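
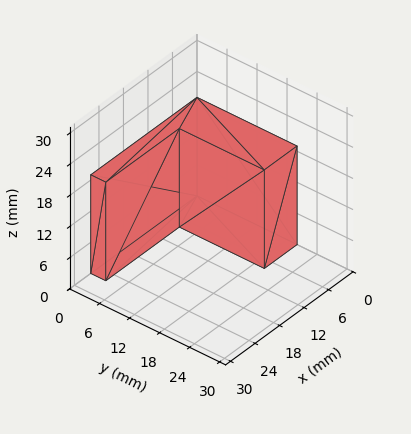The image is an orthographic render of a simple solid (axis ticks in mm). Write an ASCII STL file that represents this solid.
Reading the render: the shape is an L-shaped prism: outer 26 × 20 mm, arm thicknesses ≈ 3 mm (horizontal) and 8 mm (vertical), extruded 19 mm in z (dimensions read to the nearest mm from the axis ticks). For the STL, each face is triangulated and given an outward normal.

solid part
  facet normal 0.0000 0.0000 -1.0000
    outer loop
      vertex 26.00 3.00 0.00
      vertex 26.00 0.00 0.00
      vertex 0.00 0.00 0.00
    endloop
  endfacet
  facet normal 0.0000 0.0000 -1.0000
    outer loop
      vertex 8.00 3.00 0.00
      vertex 26.00 3.00 0.00
      vertex 0.00 0.00 0.00
    endloop
  endfacet
  facet normal 0.0000 0.0000 -1.0000
    outer loop
      vertex 8.00 20.00 0.00
      vertex 8.00 3.00 0.00
      vertex 0.00 0.00 0.00
    endloop
  endfacet
  facet normal 0.0000 0.0000 -1.0000
    outer loop
      vertex 0.00 20.00 0.00
      vertex 8.00 20.00 0.00
      vertex 0.00 0.00 0.00
    endloop
  endfacet
  facet normal 0.0000 0.0000 1.0000
    outer loop
      vertex 0.00 0.00 19.00
      vertex 26.00 0.00 19.00
      vertex 26.00 3.00 19.00
    endloop
  endfacet
  facet normal 0.0000 0.0000 1.0000
    outer loop
      vertex 0.00 0.00 19.00
      vertex 26.00 3.00 19.00
      vertex 8.00 3.00 19.00
    endloop
  endfacet
  facet normal 0.0000 0.0000 1.0000
    outer loop
      vertex 0.00 0.00 19.00
      vertex 8.00 3.00 19.00
      vertex 8.00 20.00 19.00
    endloop
  endfacet
  facet normal 0.0000 0.0000 1.0000
    outer loop
      vertex 0.00 0.00 19.00
      vertex 8.00 20.00 19.00
      vertex 0.00 20.00 19.00
    endloop
  endfacet
  facet normal 0.0000 -1.0000 0.0000
    outer loop
      vertex 0.00 0.00 0.00
      vertex 26.00 0.00 0.00
      vertex 26.00 0.00 19.00
    endloop
  endfacet
  facet normal 0.0000 -1.0000 0.0000
    outer loop
      vertex 0.00 0.00 0.00
      vertex 26.00 0.00 19.00
      vertex 0.00 0.00 19.00
    endloop
  endfacet
  facet normal 1.0000 0.0000 0.0000
    outer loop
      vertex 26.00 0.00 0.00
      vertex 26.00 3.00 0.00
      vertex 26.00 3.00 19.00
    endloop
  endfacet
  facet normal 1.0000 0.0000 0.0000
    outer loop
      vertex 26.00 0.00 0.00
      vertex 26.00 3.00 19.00
      vertex 26.00 0.00 19.00
    endloop
  endfacet
  facet normal 0.0000 1.0000 0.0000
    outer loop
      vertex 26.00 3.00 0.00
      vertex 8.00 3.00 0.00
      vertex 8.00 3.00 19.00
    endloop
  endfacet
  facet normal 0.0000 1.0000 0.0000
    outer loop
      vertex 26.00 3.00 0.00
      vertex 8.00 3.00 19.00
      vertex 26.00 3.00 19.00
    endloop
  endfacet
  facet normal 1.0000 0.0000 0.0000
    outer loop
      vertex 8.00 3.00 0.00
      vertex 8.00 20.00 0.00
      vertex 8.00 20.00 19.00
    endloop
  endfacet
  facet normal 1.0000 0.0000 0.0000
    outer loop
      vertex 8.00 3.00 0.00
      vertex 8.00 20.00 19.00
      vertex 8.00 3.00 19.00
    endloop
  endfacet
  facet normal 0.0000 1.0000 0.0000
    outer loop
      vertex 8.00 20.00 0.00
      vertex 0.00 20.00 0.00
      vertex 0.00 20.00 19.00
    endloop
  endfacet
  facet normal 0.0000 1.0000 0.0000
    outer loop
      vertex 8.00 20.00 0.00
      vertex 0.00 20.00 19.00
      vertex 8.00 20.00 19.00
    endloop
  endfacet
  facet normal -1.0000 0.0000 0.0000
    outer loop
      vertex 0.00 20.00 0.00
      vertex 0.00 0.00 0.00
      vertex 0.00 0.00 19.00
    endloop
  endfacet
  facet normal -1.0000 0.0000 0.0000
    outer loop
      vertex 0.00 20.00 0.00
      vertex 0.00 0.00 19.00
      vertex 0.00 20.00 19.00
    endloop
  endfacet
endsolid part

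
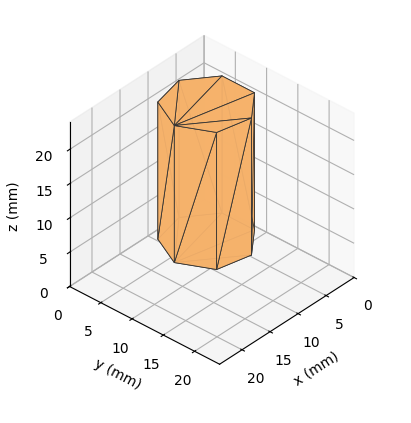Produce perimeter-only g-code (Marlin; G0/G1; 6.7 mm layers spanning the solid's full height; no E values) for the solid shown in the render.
Reading the render: the shape is a regular 7-sided prism (a cylinder approximated with 7 flat sides), circumscribed radius ≈ 6 mm, height ≈ 20 mm (dimensions read to the nearest mm from the axis ticks). For the g-code, the solid's height is divided into equal slices at the stated Δz and each level perimeter traced with G1 moves after a G0 lift.

; perimeter-only toolpath
G21 ; units = mm
G90 ; absolute positioning
G28 ; home
; layer 1
G0 Z6.7
G0 X12.0 Y6.0
G1 X9.7 Y10.7
G1 X4.7 Y11.8
G1 X0.6 Y8.6
G1 X0.6 Y3.4
G1 X4.7 Y0.2
G1 X9.7 Y1.3
G1 X12.0 Y6.0
; layer 2
G0 Z13.3
G0 X12.0 Y6.0
G1 X9.7 Y10.7
G1 X4.7 Y11.8
G1 X0.6 Y8.6
G1 X0.6 Y3.4
G1 X4.7 Y0.2
G1 X9.7 Y1.3
G1 X12.0 Y6.0
; layer 3
G0 Z20.0
G0 X12.0 Y6.0
G1 X9.7 Y10.7
G1 X4.7 Y11.8
G1 X0.6 Y8.6
G1 X0.6 Y3.4
G1 X4.7 Y0.2
G1 X9.7 Y1.3
G1 X12.0 Y6.0
M2 ; end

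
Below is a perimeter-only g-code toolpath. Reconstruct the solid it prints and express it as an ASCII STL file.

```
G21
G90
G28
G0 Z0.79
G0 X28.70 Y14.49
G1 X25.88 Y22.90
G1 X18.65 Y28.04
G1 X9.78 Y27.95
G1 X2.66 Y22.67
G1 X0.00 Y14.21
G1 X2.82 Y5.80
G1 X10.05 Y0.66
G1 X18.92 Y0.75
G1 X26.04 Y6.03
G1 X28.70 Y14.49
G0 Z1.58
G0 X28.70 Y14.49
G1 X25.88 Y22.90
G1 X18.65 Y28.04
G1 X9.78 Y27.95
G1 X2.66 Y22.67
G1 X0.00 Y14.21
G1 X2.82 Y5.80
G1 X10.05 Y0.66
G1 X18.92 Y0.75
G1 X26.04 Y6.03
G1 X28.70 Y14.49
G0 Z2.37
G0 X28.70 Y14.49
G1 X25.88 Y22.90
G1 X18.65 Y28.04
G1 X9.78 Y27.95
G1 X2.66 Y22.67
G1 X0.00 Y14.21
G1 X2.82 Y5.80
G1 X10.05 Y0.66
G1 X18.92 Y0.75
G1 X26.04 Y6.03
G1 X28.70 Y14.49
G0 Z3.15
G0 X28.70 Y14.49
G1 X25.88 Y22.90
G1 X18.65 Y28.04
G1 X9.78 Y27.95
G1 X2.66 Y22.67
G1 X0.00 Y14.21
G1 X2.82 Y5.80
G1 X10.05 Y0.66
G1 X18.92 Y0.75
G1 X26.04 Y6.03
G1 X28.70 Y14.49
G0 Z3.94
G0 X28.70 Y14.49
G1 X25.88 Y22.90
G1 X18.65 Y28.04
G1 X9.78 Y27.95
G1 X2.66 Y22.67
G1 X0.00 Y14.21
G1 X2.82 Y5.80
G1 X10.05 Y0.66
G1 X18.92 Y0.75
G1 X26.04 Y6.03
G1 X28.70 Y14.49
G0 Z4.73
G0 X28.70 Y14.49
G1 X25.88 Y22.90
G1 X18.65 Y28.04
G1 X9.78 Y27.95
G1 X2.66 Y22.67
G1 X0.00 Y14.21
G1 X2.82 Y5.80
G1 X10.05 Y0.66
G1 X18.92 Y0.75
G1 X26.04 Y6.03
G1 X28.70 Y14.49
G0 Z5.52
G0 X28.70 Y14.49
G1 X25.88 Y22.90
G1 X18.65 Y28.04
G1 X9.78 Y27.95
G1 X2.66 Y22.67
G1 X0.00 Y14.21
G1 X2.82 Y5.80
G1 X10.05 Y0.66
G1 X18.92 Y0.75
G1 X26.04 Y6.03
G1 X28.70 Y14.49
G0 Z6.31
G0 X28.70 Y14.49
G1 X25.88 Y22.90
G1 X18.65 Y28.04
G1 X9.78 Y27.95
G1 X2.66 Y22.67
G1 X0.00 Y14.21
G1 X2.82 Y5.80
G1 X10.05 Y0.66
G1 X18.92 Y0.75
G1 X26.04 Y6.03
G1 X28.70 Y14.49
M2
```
solid part
  facet normal 0.0000 0.0000 -1.0000
    outer loop
      vertex 18.65 28.04 0.00
      vertex 25.88 22.90 0.00
      vertex 28.70 14.49 0.00
    endloop
  endfacet
  facet normal 0.0000 0.0000 -1.0000
    outer loop
      vertex 9.78 27.95 0.00
      vertex 18.65 28.04 0.00
      vertex 28.70 14.49 0.00
    endloop
  endfacet
  facet normal 0.0000 0.0000 -1.0000
    outer loop
      vertex 2.66 22.67 0.00
      vertex 9.78 27.95 0.00
      vertex 28.70 14.49 0.00
    endloop
  endfacet
  facet normal 0.0000 0.0000 -1.0000
    outer loop
      vertex 0.00 14.21 0.00
      vertex 2.66 22.67 0.00
      vertex 28.70 14.49 0.00
    endloop
  endfacet
  facet normal 0.0000 0.0000 -1.0000
    outer loop
      vertex 2.82 5.80 0.00
      vertex 0.00 14.21 0.00
      vertex 28.70 14.49 0.00
    endloop
  endfacet
  facet normal 0.0000 0.0000 -1.0000
    outer loop
      vertex 10.05 0.66 0.00
      vertex 2.82 5.80 0.00
      vertex 28.70 14.49 0.00
    endloop
  endfacet
  facet normal 0.0000 0.0000 -1.0000
    outer loop
      vertex 18.92 0.75 0.00
      vertex 10.05 0.66 0.00
      vertex 28.70 14.49 0.00
    endloop
  endfacet
  facet normal 0.0000 0.0000 -1.0000
    outer loop
      vertex 26.04 6.03 0.00
      vertex 18.92 0.75 0.00
      vertex 28.70 14.49 0.00
    endloop
  endfacet
  facet normal 0.0000 0.0000 1.0000
    outer loop
      vertex 28.70 14.49 6.31
      vertex 25.88 22.90 6.31
      vertex 18.65 28.04 6.31
    endloop
  endfacet
  facet normal 0.0000 0.0000 1.0000
    outer loop
      vertex 28.70 14.49 6.31
      vertex 18.65 28.04 6.31
      vertex 9.78 27.95 6.31
    endloop
  endfacet
  facet normal 0.0000 0.0000 1.0000
    outer loop
      vertex 28.70 14.49 6.31
      vertex 9.78 27.95 6.31
      vertex 2.66 22.67 6.31
    endloop
  endfacet
  facet normal 0.0000 0.0000 1.0000
    outer loop
      vertex 28.70 14.49 6.31
      vertex 2.66 22.67 6.31
      vertex 0.00 14.21 6.31
    endloop
  endfacet
  facet normal 0.0000 0.0000 1.0000
    outer loop
      vertex 28.70 14.49 6.31
      vertex 0.00 14.21 6.31
      vertex 2.82 5.80 6.31
    endloop
  endfacet
  facet normal 0.0000 0.0000 1.0000
    outer loop
      vertex 28.70 14.49 6.31
      vertex 2.82 5.80 6.31
      vertex 10.05 0.66 6.31
    endloop
  endfacet
  facet normal 0.0000 0.0000 1.0000
    outer loop
      vertex 28.70 14.49 6.31
      vertex 10.05 0.66 6.31
      vertex 18.92 0.75 6.31
    endloop
  endfacet
  facet normal 0.0000 0.0000 1.0000
    outer loop
      vertex 28.70 14.49 6.31
      vertex 18.92 0.75 6.31
      vertex 26.04 6.03 6.31
    endloop
  endfacet
  facet normal 0.9481 0.3179 0.0000
    outer loop
      vertex 28.70 14.49 0.00
      vertex 25.88 22.90 0.00
      vertex 25.88 22.90 6.31
    endloop
  endfacet
  facet normal 0.9481 0.3179 0.0000
    outer loop
      vertex 28.70 14.49 0.00
      vertex 25.88 22.90 6.31
      vertex 28.70 14.49 6.31
    endloop
  endfacet
  facet normal 0.5794 0.8150 0.0000
    outer loop
      vertex 25.88 22.90 0.00
      vertex 18.65 28.04 0.00
      vertex 18.65 28.04 6.31
    endloop
  endfacet
  facet normal 0.5794 0.8150 0.0000
    outer loop
      vertex 25.88 22.90 0.00
      vertex 18.65 28.04 6.31
      vertex 25.88 22.90 6.31
    endloop
  endfacet
  facet normal -0.0101 0.9999 0.0000
    outer loop
      vertex 18.65 28.04 0.00
      vertex 9.78 27.95 0.00
      vertex 9.78 27.95 6.31
    endloop
  endfacet
  facet normal -0.0101 0.9999 0.0000
    outer loop
      vertex 18.65 28.04 0.00
      vertex 9.78 27.95 6.31
      vertex 18.65 28.04 6.31
    endloop
  endfacet
  facet normal -0.5957 0.8032 0.0000
    outer loop
      vertex 9.78 27.95 0.00
      vertex 2.66 22.67 0.00
      vertex 2.66 22.67 6.31
    endloop
  endfacet
  facet normal -0.5957 0.8032 0.0000
    outer loop
      vertex 9.78 27.95 0.00
      vertex 2.66 22.67 6.31
      vertex 9.78 27.95 6.31
    endloop
  endfacet
  facet normal -0.9540 0.2999 0.0000
    outer loop
      vertex 2.66 22.67 0.00
      vertex 0.00 14.21 0.00
      vertex 0.00 14.21 6.31
    endloop
  endfacet
  facet normal -0.9540 0.2999 0.0000
    outer loop
      vertex 2.66 22.67 0.00
      vertex 0.00 14.21 6.31
      vertex 2.66 22.67 6.31
    endloop
  endfacet
  facet normal -0.9481 -0.3179 0.0000
    outer loop
      vertex 0.00 14.21 0.00
      vertex 2.82 5.80 0.00
      vertex 2.82 5.80 6.31
    endloop
  endfacet
  facet normal -0.9481 -0.3179 0.0000
    outer loop
      vertex 0.00 14.21 0.00
      vertex 2.82 5.80 6.31
      vertex 0.00 14.21 6.31
    endloop
  endfacet
  facet normal -0.5794 -0.8150 0.0000
    outer loop
      vertex 2.82 5.80 0.00
      vertex 10.05 0.66 0.00
      vertex 10.05 0.66 6.31
    endloop
  endfacet
  facet normal -0.5794 -0.8150 0.0000
    outer loop
      vertex 2.82 5.80 0.00
      vertex 10.05 0.66 6.31
      vertex 2.82 5.80 6.31
    endloop
  endfacet
  facet normal 0.0101 -0.9999 0.0000
    outer loop
      vertex 10.05 0.66 0.00
      vertex 18.92 0.75 0.00
      vertex 18.92 0.75 6.31
    endloop
  endfacet
  facet normal 0.0101 -0.9999 0.0000
    outer loop
      vertex 10.05 0.66 0.00
      vertex 18.92 0.75 6.31
      vertex 10.05 0.66 6.31
    endloop
  endfacet
  facet normal 0.5957 -0.8032 0.0000
    outer loop
      vertex 18.92 0.75 0.00
      vertex 26.04 6.03 0.00
      vertex 26.04 6.03 6.31
    endloop
  endfacet
  facet normal 0.5957 -0.8032 0.0000
    outer loop
      vertex 18.92 0.75 0.00
      vertex 26.04 6.03 6.31
      vertex 18.92 0.75 6.31
    endloop
  endfacet
  facet normal 0.9540 -0.2999 0.0000
    outer loop
      vertex 26.04 6.03 0.00
      vertex 28.70 14.49 0.00
      vertex 28.70 14.49 6.31
    endloop
  endfacet
  facet normal 0.9540 -0.2999 0.0000
    outer loop
      vertex 26.04 6.03 0.00
      vertex 28.70 14.49 6.31
      vertex 26.04 6.03 6.31
    endloop
  endfacet
endsolid part

The G0 Z moves step by Δz≈0.79 mm. Every layer's G1 loop is the same polygon, so the solid is a straight extrusion of it from z=0 to z≈6.31. Closing with flat bottom and top caps and triangulating gives 36 facets — a regular 10-sided prism (a cylinder approximated with 10 flat sides), circumscribed radius ≈ 14.3 mm, height ≈ 6.31 mm.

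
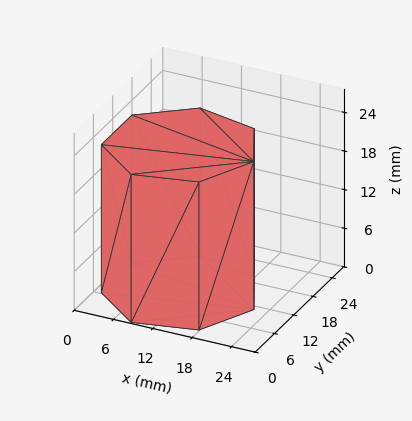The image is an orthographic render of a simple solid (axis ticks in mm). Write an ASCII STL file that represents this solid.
Reading the render: the shape is a regular 7-sided prism (a cylinder approximated with 7 flat sides), circumscribed radius ≈ 11 mm, height ≈ 23 mm (dimensions read to the nearest mm from the axis ticks). For the STL, each face is triangulated and given an outward normal.

solid part
  facet normal 0.0000 0.0000 -1.0000
    outer loop
      vertex 8.55 21.72 0.00
      vertex 17.86 19.60 0.00
      vertex 22.00 11.00 0.00
    endloop
  endfacet
  facet normal 0.0000 0.0000 -1.0000
    outer loop
      vertex 1.09 15.77 0.00
      vertex 8.55 21.72 0.00
      vertex 22.00 11.00 0.00
    endloop
  endfacet
  facet normal 0.0000 0.0000 -1.0000
    outer loop
      vertex 1.09 6.23 0.00
      vertex 1.09 15.77 0.00
      vertex 22.00 11.00 0.00
    endloop
  endfacet
  facet normal 0.0000 0.0000 -1.0000
    outer loop
      vertex 8.55 0.28 0.00
      vertex 1.09 6.23 0.00
      vertex 22.00 11.00 0.00
    endloop
  endfacet
  facet normal 0.0000 0.0000 -1.0000
    outer loop
      vertex 17.86 2.40 0.00
      vertex 8.55 0.28 0.00
      vertex 22.00 11.00 0.00
    endloop
  endfacet
  facet normal 0.0000 0.0000 1.0000
    outer loop
      vertex 22.00 11.00 23.00
      vertex 17.86 19.60 23.00
      vertex 8.55 21.72 23.00
    endloop
  endfacet
  facet normal 0.0000 0.0000 1.0000
    outer loop
      vertex 22.00 11.00 23.00
      vertex 8.55 21.72 23.00
      vertex 1.09 15.77 23.00
    endloop
  endfacet
  facet normal 0.0000 0.0000 1.0000
    outer loop
      vertex 22.00 11.00 23.00
      vertex 1.09 15.77 23.00
      vertex 1.09 6.23 23.00
    endloop
  endfacet
  facet normal 0.0000 0.0000 1.0000
    outer loop
      vertex 22.00 11.00 23.00
      vertex 1.09 6.23 23.00
      vertex 8.55 0.28 23.00
    endloop
  endfacet
  facet normal 0.0000 0.0000 1.0000
    outer loop
      vertex 22.00 11.00 23.00
      vertex 8.55 0.28 23.00
      vertex 17.86 2.40 23.00
    endloop
  endfacet
  facet normal 0.9010 0.4338 0.0000
    outer loop
      vertex 22.00 11.00 0.00
      vertex 17.86 19.60 0.00
      vertex 17.86 19.60 23.00
    endloop
  endfacet
  facet normal 0.9010 0.4338 0.0000
    outer loop
      vertex 22.00 11.00 0.00
      vertex 17.86 19.60 23.00
      vertex 22.00 11.00 23.00
    endloop
  endfacet
  facet normal 0.2220 0.9750 0.0000
    outer loop
      vertex 17.86 19.60 0.00
      vertex 8.55 21.72 0.00
      vertex 8.55 21.72 23.00
    endloop
  endfacet
  facet normal 0.2220 0.9750 0.0000
    outer loop
      vertex 17.86 19.60 0.00
      vertex 8.55 21.72 23.00
      vertex 17.86 19.60 23.00
    endloop
  endfacet
  facet normal -0.6235 0.7818 0.0000
    outer loop
      vertex 8.55 21.72 0.00
      vertex 1.09 15.77 0.00
      vertex 1.09 15.77 23.00
    endloop
  endfacet
  facet normal -0.6235 0.7818 0.0000
    outer loop
      vertex 8.55 21.72 0.00
      vertex 1.09 15.77 23.00
      vertex 8.55 21.72 23.00
    endloop
  endfacet
  facet normal -1.0000 0.0000 0.0000
    outer loop
      vertex 1.09 15.77 0.00
      vertex 1.09 6.23 0.00
      vertex 1.09 6.23 23.00
    endloop
  endfacet
  facet normal -1.0000 0.0000 0.0000
    outer loop
      vertex 1.09 15.77 0.00
      vertex 1.09 6.23 23.00
      vertex 1.09 15.77 23.00
    endloop
  endfacet
  facet normal -0.6235 -0.7818 0.0000
    outer loop
      vertex 1.09 6.23 0.00
      vertex 8.55 0.28 0.00
      vertex 8.55 0.28 23.00
    endloop
  endfacet
  facet normal -0.6235 -0.7818 0.0000
    outer loop
      vertex 1.09 6.23 0.00
      vertex 8.55 0.28 23.00
      vertex 1.09 6.23 23.00
    endloop
  endfacet
  facet normal 0.2220 -0.9750 0.0000
    outer loop
      vertex 8.55 0.28 0.00
      vertex 17.86 2.40 0.00
      vertex 17.86 2.40 23.00
    endloop
  endfacet
  facet normal 0.2220 -0.9750 0.0000
    outer loop
      vertex 8.55 0.28 0.00
      vertex 17.86 2.40 23.00
      vertex 8.55 0.28 23.00
    endloop
  endfacet
  facet normal 0.9010 -0.4338 0.0000
    outer loop
      vertex 17.86 2.40 0.00
      vertex 22.00 11.00 0.00
      vertex 22.00 11.00 23.00
    endloop
  endfacet
  facet normal 0.9010 -0.4338 0.0000
    outer loop
      vertex 17.86 2.40 0.00
      vertex 22.00 11.00 23.00
      vertex 17.86 2.40 23.00
    endloop
  endfacet
endsolid part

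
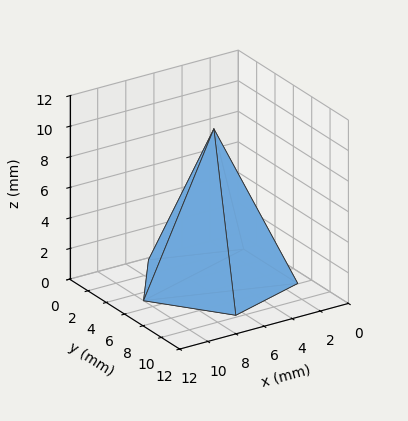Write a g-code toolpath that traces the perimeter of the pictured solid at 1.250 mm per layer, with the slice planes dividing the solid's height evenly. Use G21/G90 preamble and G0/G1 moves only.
Reading the render: the shape is a regular 5-sided pyramid, base circumscribed radius ≈ 5 mm, apex at z ≈ 10 mm (dimensions read to the nearest mm from the axis ticks). For the g-code, the solid's height is divided into equal slices at the stated Δz and each level perimeter traced with G1 moves after a G0 lift.

; perimeter-only toolpath
G21 ; units = mm
G90 ; absolute positioning
G28 ; home
; layer 1
G0 Z1.250
G0 X9.375 Y5.000
G1 X6.352 Y9.161
G1 X1.461 Y7.572
G1 X1.461 Y2.428
G1 X6.352 Y0.839
G1 X9.375 Y5.000
; layer 2
G0 Z2.500
G0 X8.750 Y5.000
G1 X6.159 Y8.566
G1 X1.966 Y7.204
G1 X1.966 Y2.796
G1 X6.159 Y1.434
G1 X8.750 Y5.000
; layer 3
G0 Z3.750
G0 X8.125 Y5.000
G1 X5.966 Y7.972
G1 X2.472 Y6.837
G1 X2.472 Y3.163
G1 X5.966 Y2.028
G1 X8.125 Y5.000
; layer 4
G0 Z5.000
G0 X7.500 Y5.000
G1 X5.772 Y7.378
G1 X2.978 Y6.470
G1 X2.978 Y3.530
G1 X5.772 Y2.623
G1 X7.500 Y5.000
; layer 5
G0 Z6.250
G0 X6.875 Y5.000
G1 X5.579 Y6.783
G1 X3.483 Y6.102
G1 X3.483 Y3.898
G1 X5.579 Y3.217
G1 X6.875 Y5.000
; layer 6
G0 Z7.500
G0 X6.250 Y5.000
G1 X5.386 Y6.189
G1 X3.989 Y5.735
G1 X3.989 Y4.265
G1 X5.386 Y3.811
G1 X6.250 Y5.000
; layer 7
G0 Z8.750
G0 X5.625 Y5.000
G1 X5.193 Y5.594
G1 X4.494 Y5.367
G1 X4.494 Y4.633
G1 X5.193 Y4.406
G1 X5.625 Y5.000
M2 ; end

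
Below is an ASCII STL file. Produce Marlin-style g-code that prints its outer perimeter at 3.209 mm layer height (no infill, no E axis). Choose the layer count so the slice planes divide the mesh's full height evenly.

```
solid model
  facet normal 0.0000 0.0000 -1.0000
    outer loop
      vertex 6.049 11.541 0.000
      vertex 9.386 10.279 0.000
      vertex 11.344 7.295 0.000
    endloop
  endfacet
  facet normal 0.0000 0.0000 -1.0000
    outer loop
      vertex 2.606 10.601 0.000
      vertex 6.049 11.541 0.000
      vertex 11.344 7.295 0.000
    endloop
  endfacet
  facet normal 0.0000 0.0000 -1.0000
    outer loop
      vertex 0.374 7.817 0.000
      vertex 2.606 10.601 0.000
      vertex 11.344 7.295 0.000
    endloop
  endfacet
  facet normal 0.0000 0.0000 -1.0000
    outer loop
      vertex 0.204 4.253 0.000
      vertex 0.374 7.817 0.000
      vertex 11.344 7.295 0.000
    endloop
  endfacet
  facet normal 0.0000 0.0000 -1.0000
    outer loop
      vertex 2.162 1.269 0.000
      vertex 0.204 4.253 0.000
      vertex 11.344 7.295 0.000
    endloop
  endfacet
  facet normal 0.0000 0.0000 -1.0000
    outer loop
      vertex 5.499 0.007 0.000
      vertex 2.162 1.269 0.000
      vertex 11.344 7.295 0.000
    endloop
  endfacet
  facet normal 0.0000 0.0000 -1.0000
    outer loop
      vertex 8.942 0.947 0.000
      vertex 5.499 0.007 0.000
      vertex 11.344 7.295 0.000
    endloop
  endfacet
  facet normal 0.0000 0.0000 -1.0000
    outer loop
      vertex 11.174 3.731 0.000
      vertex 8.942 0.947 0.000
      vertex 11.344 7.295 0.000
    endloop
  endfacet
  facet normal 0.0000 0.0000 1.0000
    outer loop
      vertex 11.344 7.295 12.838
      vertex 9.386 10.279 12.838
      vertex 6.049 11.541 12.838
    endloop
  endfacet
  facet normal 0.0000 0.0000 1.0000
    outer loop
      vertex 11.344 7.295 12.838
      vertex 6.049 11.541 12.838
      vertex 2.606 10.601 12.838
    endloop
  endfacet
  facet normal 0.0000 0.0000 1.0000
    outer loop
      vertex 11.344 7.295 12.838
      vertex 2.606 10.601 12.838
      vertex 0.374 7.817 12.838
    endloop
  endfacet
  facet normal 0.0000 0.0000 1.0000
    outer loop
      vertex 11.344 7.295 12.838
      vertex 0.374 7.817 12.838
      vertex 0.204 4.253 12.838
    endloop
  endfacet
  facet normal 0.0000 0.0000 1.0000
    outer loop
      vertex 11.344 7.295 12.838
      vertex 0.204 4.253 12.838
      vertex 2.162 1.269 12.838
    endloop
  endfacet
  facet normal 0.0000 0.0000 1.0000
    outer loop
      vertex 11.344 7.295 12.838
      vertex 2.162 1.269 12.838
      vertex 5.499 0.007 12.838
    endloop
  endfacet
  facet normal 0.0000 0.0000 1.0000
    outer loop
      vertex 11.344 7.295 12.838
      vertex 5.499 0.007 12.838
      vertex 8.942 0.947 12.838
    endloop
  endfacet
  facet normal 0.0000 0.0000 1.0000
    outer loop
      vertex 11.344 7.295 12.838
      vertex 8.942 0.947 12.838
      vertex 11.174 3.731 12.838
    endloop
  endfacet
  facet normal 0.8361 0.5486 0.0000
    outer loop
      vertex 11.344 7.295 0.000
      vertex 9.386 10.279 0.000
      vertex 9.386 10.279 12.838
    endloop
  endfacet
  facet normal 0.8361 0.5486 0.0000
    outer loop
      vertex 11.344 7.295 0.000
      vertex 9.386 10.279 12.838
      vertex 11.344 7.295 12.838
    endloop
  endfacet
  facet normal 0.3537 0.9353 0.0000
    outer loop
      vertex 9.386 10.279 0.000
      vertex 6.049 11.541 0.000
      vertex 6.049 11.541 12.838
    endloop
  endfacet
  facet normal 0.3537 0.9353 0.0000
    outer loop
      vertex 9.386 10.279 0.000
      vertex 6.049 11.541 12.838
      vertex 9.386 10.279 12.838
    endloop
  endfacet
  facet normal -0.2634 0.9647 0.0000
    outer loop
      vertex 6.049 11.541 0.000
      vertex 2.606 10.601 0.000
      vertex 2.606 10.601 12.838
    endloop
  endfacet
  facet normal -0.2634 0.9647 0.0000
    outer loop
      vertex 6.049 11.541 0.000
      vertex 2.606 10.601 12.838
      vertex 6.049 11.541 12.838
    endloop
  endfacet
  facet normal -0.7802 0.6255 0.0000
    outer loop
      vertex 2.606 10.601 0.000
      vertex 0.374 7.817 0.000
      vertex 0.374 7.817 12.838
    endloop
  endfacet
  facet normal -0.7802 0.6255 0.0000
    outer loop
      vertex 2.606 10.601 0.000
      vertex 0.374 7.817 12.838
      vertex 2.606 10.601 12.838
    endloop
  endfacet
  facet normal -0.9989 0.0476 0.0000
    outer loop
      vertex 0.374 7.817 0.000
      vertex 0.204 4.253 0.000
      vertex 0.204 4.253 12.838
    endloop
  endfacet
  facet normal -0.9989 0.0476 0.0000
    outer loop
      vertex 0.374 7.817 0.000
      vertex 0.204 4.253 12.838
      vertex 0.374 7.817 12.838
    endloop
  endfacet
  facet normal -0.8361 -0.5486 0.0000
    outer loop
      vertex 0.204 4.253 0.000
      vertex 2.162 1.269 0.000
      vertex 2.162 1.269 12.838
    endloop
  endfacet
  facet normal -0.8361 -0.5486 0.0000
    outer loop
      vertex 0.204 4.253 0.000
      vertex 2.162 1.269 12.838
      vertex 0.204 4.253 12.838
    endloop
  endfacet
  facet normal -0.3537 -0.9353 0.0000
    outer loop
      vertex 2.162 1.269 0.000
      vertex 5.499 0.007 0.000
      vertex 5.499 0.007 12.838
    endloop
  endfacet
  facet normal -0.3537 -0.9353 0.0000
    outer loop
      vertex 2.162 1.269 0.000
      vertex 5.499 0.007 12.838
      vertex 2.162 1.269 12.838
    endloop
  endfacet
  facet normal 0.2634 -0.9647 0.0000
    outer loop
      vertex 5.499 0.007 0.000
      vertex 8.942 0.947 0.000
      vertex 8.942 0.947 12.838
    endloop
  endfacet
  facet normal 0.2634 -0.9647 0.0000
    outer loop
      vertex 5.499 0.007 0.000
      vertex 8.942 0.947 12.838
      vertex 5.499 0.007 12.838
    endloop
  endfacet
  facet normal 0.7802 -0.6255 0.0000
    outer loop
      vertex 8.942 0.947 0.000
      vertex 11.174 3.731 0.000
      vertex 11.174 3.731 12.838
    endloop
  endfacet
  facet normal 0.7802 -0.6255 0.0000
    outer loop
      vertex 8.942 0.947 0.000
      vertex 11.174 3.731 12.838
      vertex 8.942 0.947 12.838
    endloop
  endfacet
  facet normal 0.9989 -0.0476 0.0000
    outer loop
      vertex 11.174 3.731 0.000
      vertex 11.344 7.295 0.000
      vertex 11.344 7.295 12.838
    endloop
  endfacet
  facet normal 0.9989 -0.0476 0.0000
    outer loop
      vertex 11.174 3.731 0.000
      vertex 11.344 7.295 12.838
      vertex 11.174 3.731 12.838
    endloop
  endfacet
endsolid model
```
; perimeter-only toolpath
G21 ; units = mm
G90 ; absolute positioning
G28 ; home
; layer 1
G0 Z3.209
G0 X11.344 Y7.295
G1 X9.386 Y10.279
G1 X6.049 Y11.541
G1 X2.606 Y10.601
G1 X0.374 Y7.817
G1 X0.204 Y4.253
G1 X2.162 Y1.269
G1 X5.499 Y0.007
G1 X8.942 Y0.947
G1 X11.174 Y3.731
G1 X11.344 Y7.295
; layer 2
G0 Z6.419
G0 X11.344 Y7.295
G1 X9.386 Y10.279
G1 X6.049 Y11.541
G1 X2.606 Y10.601
G1 X0.374 Y7.817
G1 X0.204 Y4.253
G1 X2.162 Y1.269
G1 X5.499 Y0.007
G1 X8.942 Y0.947
G1 X11.174 Y3.731
G1 X11.344 Y7.295
; layer 3
G0 Z9.628
G0 X11.344 Y7.295
G1 X9.386 Y10.279
G1 X6.049 Y11.541
G1 X2.606 Y10.601
G1 X0.374 Y7.817
G1 X0.204 Y4.253
G1 X2.162 Y1.269
G1 X5.499 Y0.007
G1 X8.942 Y0.947
G1 X11.174 Y3.731
G1 X11.344 Y7.295
; layer 4
G0 Z12.838
G0 X11.344 Y7.295
G1 X9.386 Y10.279
G1 X6.049 Y11.541
G1 X2.606 Y10.601
G1 X0.374 Y7.817
G1 X0.204 Y4.253
G1 X2.162 Y1.269
G1 X5.499 Y0.007
G1 X8.942 Y0.947
G1 X11.174 Y3.731
G1 X11.344 Y7.295
M2 ; end

The solid is a regular 10-sided prism (a cylinder approximated with 10 flat sides), circumscribed radius ≈ 5.77 mm, height ≈ 12.8 mm. Slicing at Δz = 3.209 mm — 4 equal slices spanning the solid's height, so layer i sits at z = i·h/4 — gives 4 non-empty perimeters. Each is a 10-segment closed polygon; G0 lifts to the layer z and rapids to the start vertex, then G1 traces the edges.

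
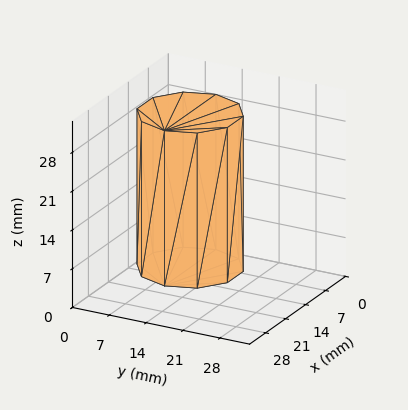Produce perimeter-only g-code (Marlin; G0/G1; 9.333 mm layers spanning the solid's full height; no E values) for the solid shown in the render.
Reading the render: the shape is a regular 10-sided prism (a cylinder approximated with 10 flat sides), circumscribed radius ≈ 9 mm, height ≈ 28 mm (dimensions read to the nearest mm from the axis ticks). For the g-code, the solid's height is divided into equal slices at the stated Δz and each level perimeter traced with G1 moves after a G0 lift.

; perimeter-only toolpath
G21 ; units = mm
G90 ; absolute positioning
G28 ; home
; layer 1
G0 Z9.333
G0 X18.000 Y9.000
G1 X16.281 Y14.290
G1 X11.781 Y17.560
G1 X6.219 Y17.560
G1 X1.719 Y14.290
G1 X0.000 Y9.000
G1 X1.719 Y3.710
G1 X6.219 Y0.440
G1 X11.781 Y0.440
G1 X16.281 Y3.710
G1 X18.000 Y9.000
; layer 2
G0 Z18.667
G0 X18.000 Y9.000
G1 X16.281 Y14.290
G1 X11.781 Y17.560
G1 X6.219 Y17.560
G1 X1.719 Y14.290
G1 X0.000 Y9.000
G1 X1.719 Y3.710
G1 X6.219 Y0.440
G1 X11.781 Y0.440
G1 X16.281 Y3.710
G1 X18.000 Y9.000
; layer 3
G0 Z28.000
G0 X18.000 Y9.000
G1 X16.281 Y14.290
G1 X11.781 Y17.560
G1 X6.219 Y17.560
G1 X1.719 Y14.290
G1 X0.000 Y9.000
G1 X1.719 Y3.710
G1 X6.219 Y0.440
G1 X11.781 Y0.440
G1 X16.281 Y3.710
G1 X18.000 Y9.000
M2 ; end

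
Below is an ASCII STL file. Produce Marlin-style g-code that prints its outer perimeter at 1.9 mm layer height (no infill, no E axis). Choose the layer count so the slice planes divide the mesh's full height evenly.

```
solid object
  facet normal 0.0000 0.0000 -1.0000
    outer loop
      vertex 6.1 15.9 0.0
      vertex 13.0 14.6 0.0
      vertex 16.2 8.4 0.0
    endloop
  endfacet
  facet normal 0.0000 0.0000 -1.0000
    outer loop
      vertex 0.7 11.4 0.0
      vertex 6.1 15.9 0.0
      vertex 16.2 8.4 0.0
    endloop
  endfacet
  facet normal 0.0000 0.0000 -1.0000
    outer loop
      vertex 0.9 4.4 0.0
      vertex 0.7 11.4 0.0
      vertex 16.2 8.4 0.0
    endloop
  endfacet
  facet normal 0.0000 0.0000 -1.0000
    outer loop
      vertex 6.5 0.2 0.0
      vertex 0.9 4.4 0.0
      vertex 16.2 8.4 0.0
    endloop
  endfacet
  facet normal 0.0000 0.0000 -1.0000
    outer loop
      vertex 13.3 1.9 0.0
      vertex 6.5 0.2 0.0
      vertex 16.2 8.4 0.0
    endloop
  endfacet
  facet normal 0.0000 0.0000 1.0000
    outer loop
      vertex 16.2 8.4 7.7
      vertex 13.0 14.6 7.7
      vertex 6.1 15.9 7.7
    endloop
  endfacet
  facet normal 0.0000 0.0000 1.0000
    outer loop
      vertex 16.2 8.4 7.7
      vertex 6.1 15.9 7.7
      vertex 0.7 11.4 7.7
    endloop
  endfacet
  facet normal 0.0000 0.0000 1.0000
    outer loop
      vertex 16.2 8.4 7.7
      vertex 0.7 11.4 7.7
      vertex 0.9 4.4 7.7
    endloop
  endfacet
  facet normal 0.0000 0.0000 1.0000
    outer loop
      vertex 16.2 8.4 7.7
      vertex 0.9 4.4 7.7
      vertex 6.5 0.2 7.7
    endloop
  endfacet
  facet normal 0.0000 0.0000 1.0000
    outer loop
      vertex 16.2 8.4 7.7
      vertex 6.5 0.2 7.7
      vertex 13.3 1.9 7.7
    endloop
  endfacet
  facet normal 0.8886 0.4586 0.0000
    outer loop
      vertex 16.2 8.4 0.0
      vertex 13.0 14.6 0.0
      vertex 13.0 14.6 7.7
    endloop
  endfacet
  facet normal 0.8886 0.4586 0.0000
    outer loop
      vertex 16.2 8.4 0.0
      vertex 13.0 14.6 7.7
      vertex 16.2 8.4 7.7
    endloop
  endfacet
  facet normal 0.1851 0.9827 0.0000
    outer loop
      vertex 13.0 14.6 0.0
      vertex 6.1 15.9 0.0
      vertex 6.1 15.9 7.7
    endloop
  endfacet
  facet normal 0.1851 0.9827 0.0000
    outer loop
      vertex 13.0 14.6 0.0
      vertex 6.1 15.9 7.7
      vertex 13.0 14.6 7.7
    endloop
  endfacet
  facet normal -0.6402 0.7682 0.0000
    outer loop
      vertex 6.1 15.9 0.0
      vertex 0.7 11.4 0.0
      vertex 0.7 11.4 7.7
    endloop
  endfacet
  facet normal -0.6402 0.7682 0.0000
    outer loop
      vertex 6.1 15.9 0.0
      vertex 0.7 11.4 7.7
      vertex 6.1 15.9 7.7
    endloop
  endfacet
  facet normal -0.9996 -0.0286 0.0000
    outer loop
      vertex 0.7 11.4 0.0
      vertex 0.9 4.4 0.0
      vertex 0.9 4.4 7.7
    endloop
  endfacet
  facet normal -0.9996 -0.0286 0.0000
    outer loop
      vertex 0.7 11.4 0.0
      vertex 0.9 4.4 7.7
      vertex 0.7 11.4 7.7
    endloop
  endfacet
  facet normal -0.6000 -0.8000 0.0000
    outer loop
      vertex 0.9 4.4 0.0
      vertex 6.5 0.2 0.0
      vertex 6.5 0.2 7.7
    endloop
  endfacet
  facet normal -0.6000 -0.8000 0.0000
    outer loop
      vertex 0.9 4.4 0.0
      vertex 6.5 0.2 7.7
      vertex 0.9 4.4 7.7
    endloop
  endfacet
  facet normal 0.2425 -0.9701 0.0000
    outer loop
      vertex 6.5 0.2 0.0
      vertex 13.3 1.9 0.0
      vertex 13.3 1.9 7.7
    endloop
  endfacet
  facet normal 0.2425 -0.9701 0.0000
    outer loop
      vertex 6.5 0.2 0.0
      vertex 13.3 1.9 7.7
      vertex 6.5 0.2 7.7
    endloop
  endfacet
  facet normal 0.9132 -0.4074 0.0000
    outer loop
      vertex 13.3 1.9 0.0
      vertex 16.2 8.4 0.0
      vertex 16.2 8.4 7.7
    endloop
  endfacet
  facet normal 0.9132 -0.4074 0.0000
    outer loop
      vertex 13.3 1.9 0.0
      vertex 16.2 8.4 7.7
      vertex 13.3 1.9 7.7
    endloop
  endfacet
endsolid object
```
; perimeter-only toolpath
G21 ; units = mm
G90 ; absolute positioning
G28 ; home
; layer 1
G0 Z1.9
G0 X16.2 Y8.4
G1 X13.0 Y14.6
G1 X6.1 Y15.9
G1 X0.7 Y11.4
G1 X0.9 Y4.4
G1 X6.5 Y0.2
G1 X13.3 Y1.9
G1 X16.2 Y8.4
; layer 2
G0 Z3.9
G0 X16.2 Y8.4
G1 X13.0 Y14.6
G1 X6.1 Y15.9
G1 X0.7 Y11.4
G1 X0.9 Y4.4
G1 X6.5 Y0.2
G1 X13.3 Y1.9
G1 X16.2 Y8.4
; layer 3
G0 Z5.8
G0 X16.2 Y8.4
G1 X13.0 Y14.6
G1 X6.1 Y15.9
G1 X0.7 Y11.4
G1 X0.9 Y4.4
G1 X6.5 Y0.2
G1 X13.3 Y1.9
G1 X16.2 Y8.4
; layer 4
G0 Z7.7
G0 X16.2 Y8.4
G1 X13.0 Y14.6
G1 X6.1 Y15.9
G1 X0.7 Y11.4
G1 X0.9 Y4.4
G1 X6.5 Y0.2
G1 X13.3 Y1.9
G1 X16.2 Y8.4
M2 ; end

The solid is a regular 7-sided prism (a cylinder approximated with 7 flat sides), circumscribed radius ≈ 8.1 mm, height ≈ 7.7 mm. Slicing at Δz = 1.9 mm — 4 equal slices spanning the solid's height, so layer i sits at z = i·h/4 — gives 4 non-empty perimeters. Each is a 7-segment closed polygon; G0 lifts to the layer z and rapids to the start vertex, then G1 traces the edges.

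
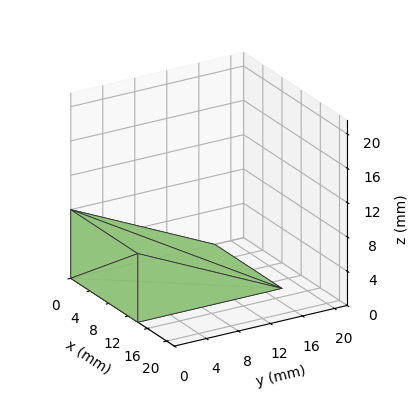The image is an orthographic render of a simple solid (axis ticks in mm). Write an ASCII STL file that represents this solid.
Reading the render: the shape is a wedge (ramp): 14 × 18 mm base, rising to 8 mm along the y=0 edge and sloping linearly to z=0 at y=18 (dimensions read to the nearest mm from the axis ticks). For the STL, each face is triangulated and given an outward normal.

solid part
  facet normal 0.0000 0.0000 -1.0000
    outer loop
      vertex 14.000 18.000 0.000
      vertex 14.000 0.000 0.000
      vertex 0.000 0.000 0.000
    endloop
  endfacet
  facet normal 0.0000 0.0000 -1.0000
    outer loop
      vertex 0.000 18.000 0.000
      vertex 14.000 18.000 0.000
      vertex 0.000 0.000 0.000
    endloop
  endfacet
  facet normal 0.0000 -1.0000 0.0000
    outer loop
      vertex 0.000 0.000 0.000
      vertex 14.000 0.000 0.000
      vertex 14.000 0.000 8.000
    endloop
  endfacet
  facet normal 0.0000 -1.0000 0.0000
    outer loop
      vertex 0.000 0.000 0.000
      vertex 14.000 0.000 8.000
      vertex 0.000 0.000 8.000
    endloop
  endfacet
  facet normal 0.0000 0.4061 0.9138
    outer loop
      vertex 0.000 0.000 8.000
      vertex 14.000 0.000 8.000
      vertex 14.000 18.000 0.000
    endloop
  endfacet
  facet normal 0.0000 0.4061 0.9138
    outer loop
      vertex 0.000 0.000 8.000
      vertex 14.000 18.000 0.000
      vertex 0.000 18.000 0.000
    endloop
  endfacet
  facet normal -1.0000 0.0000 0.0000
    outer loop
      vertex 0.000 0.000 8.000
      vertex 0.000 18.000 0.000
      vertex 0.000 0.000 0.000
    endloop
  endfacet
  facet normal 1.0000 0.0000 0.0000
    outer loop
      vertex 14.000 0.000 0.000
      vertex 14.000 18.000 0.000
      vertex 14.000 0.000 8.000
    endloop
  endfacet
endsolid part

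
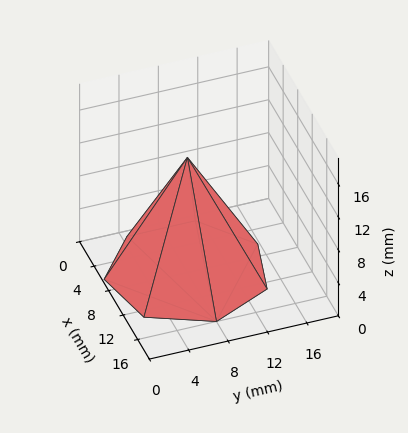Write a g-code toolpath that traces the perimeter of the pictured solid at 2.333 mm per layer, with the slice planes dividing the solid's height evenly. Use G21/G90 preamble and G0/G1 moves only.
Reading the render: the shape is a regular 7-sided pyramid, base circumscribed radius ≈ 8 mm, apex at z ≈ 14 mm (dimensions read to the nearest mm from the axis ticks). For the g-code, the solid's height is divided into equal slices at the stated Δz and each level perimeter traced with G1 moves after a G0 lift.

; perimeter-only toolpath
G21 ; units = mm
G90 ; absolute positioning
G28 ; home
; layer 1
G0 Z2.333
G0 X14.667 Y8.000
G1 X12.157 Y13.213
G1 X6.517 Y14.499
G1 X1.993 Y10.893
G1 X1.993 Y5.107
G1 X6.517 Y1.501
G1 X12.157 Y2.788
G1 X14.667 Y8.000
; layer 2
G0 Z4.667
G0 X13.333 Y8.000
G1 X11.325 Y12.170
G1 X6.813 Y13.199
G1 X3.195 Y10.314
G1 X3.195 Y5.686
G1 X6.813 Y2.801
G1 X11.325 Y3.830
G1 X13.333 Y8.000
; layer 3
G0 Z7.000
G0 X12.000 Y8.000
G1 X10.494 Y11.128
G1 X7.110 Y11.899
G1 X4.396 Y9.736
G1 X4.396 Y6.264
G1 X7.110 Y4.101
G1 X10.494 Y4.873
G1 X12.000 Y8.000
; layer 4
G0 Z9.333
G0 X10.667 Y8.000
G1 X9.663 Y10.085
G1 X7.407 Y10.600
G1 X5.597 Y9.157
G1 X5.597 Y6.843
G1 X7.407 Y5.400
G1 X9.663 Y5.915
G1 X10.667 Y8.000
; layer 5
G0 Z11.667
G0 X9.333 Y8.000
G1 X8.831 Y9.043
G1 X7.703 Y9.300
G1 X6.799 Y8.579
G1 X6.799 Y7.421
G1 X7.703 Y6.700
G1 X8.831 Y6.958
G1 X9.333 Y8.000
M2 ; end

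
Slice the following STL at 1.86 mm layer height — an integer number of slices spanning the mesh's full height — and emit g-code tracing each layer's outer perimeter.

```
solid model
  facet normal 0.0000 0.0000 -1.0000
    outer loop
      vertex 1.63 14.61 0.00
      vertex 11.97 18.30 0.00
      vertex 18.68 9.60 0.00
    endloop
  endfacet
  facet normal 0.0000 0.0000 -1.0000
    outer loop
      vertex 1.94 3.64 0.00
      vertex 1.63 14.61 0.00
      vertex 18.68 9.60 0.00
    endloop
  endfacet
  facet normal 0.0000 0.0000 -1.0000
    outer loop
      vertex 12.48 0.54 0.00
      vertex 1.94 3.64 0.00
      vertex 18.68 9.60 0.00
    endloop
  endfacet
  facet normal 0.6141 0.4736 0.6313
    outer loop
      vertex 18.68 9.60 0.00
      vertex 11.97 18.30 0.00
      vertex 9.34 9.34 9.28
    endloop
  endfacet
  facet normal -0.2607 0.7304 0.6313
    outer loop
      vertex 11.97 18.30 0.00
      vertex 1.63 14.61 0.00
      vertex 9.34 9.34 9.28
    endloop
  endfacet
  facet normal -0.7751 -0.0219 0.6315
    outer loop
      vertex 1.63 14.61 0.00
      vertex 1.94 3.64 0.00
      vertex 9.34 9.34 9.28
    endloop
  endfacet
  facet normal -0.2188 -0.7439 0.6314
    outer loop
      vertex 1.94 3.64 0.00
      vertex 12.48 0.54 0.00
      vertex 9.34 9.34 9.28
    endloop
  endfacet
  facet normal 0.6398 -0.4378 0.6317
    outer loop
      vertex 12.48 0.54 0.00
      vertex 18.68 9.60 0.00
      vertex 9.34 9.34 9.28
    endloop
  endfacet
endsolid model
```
; perimeter-only toolpath
G21 ; units = mm
G90 ; absolute positioning
G28 ; home
; layer 1
G0 Z1.86
G0 X16.81 Y9.55
G1 X11.44 Y16.51
G1 X3.17 Y13.56
G1 X3.42 Y4.78
G1 X11.85 Y2.30
G1 X16.81 Y9.55
; layer 2
G0 Z3.71
G0 X14.94 Y9.50
G1 X10.92 Y14.72
G1 X4.71 Y12.50
G1 X4.90 Y5.92
G1 X11.22 Y4.06
G1 X14.94 Y9.50
; layer 3
G0 Z5.57
G0 X13.08 Y9.44
G1 X10.39 Y12.92
G1 X6.26 Y11.45
G1 X6.38 Y7.06
G1 X10.60 Y5.82
G1 X13.08 Y9.44
; layer 4
G0 Z7.42
G0 X11.21 Y9.39
G1 X9.87 Y11.13
G1 X7.80 Y10.39
G1 X7.86 Y8.20
G1 X9.97 Y7.58
G1 X11.21 Y9.39
M2 ; end

The solid is a regular 5-sided pyramid, base circumscribed radius ≈ 9.34 mm, apex at z ≈ 9.28 mm. Slicing at Δz = 1.86 mm — 5 equal slices spanning the solid's height, so layer i sits at z = i·h/5 — gives 4 non-empty perimeters. Each is a 5-segment closed polygon; G0 lifts to the layer z and rapids to the start vertex, then G1 traces the edges. The cross-section shrinks linearly with z (the slice at the apex is degenerate and omitted).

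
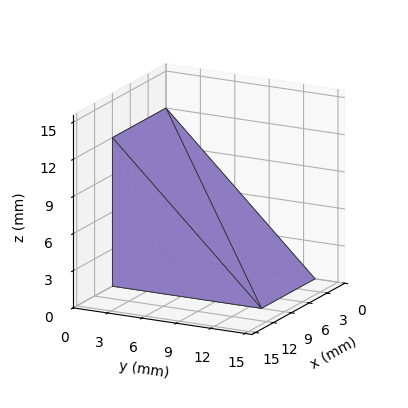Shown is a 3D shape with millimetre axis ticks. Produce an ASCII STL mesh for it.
Reading the render: the shape is a wedge (ramp): 9 × 13 mm base, rising to 12 mm along the y=0 edge and sloping linearly to z=0 at y=13 (dimensions read to the nearest mm from the axis ticks). For the STL, each face is triangulated and given an outward normal.

solid part
  facet normal 0.0000 0.0000 -1.0000
    outer loop
      vertex 9.0 13.0 0.0
      vertex 9.0 0.0 0.0
      vertex 0.0 0.0 0.0
    endloop
  endfacet
  facet normal 0.0000 0.0000 -1.0000
    outer loop
      vertex 0.0 13.0 0.0
      vertex 9.0 13.0 0.0
      vertex 0.0 0.0 0.0
    endloop
  endfacet
  facet normal 0.0000 -1.0000 0.0000
    outer loop
      vertex 0.0 0.0 0.0
      vertex 9.0 0.0 0.0
      vertex 9.0 0.0 12.0
    endloop
  endfacet
  facet normal 0.0000 -1.0000 0.0000
    outer loop
      vertex 0.0 0.0 0.0
      vertex 9.0 0.0 12.0
      vertex 0.0 0.0 12.0
    endloop
  endfacet
  facet normal 0.0000 0.6783 0.7348
    outer loop
      vertex 0.0 0.0 12.0
      vertex 9.0 0.0 12.0
      vertex 9.0 13.0 0.0
    endloop
  endfacet
  facet normal 0.0000 0.6783 0.7348
    outer loop
      vertex 0.0 0.0 12.0
      vertex 9.0 13.0 0.0
      vertex 0.0 13.0 0.0
    endloop
  endfacet
  facet normal -1.0000 0.0000 0.0000
    outer loop
      vertex 0.0 0.0 12.0
      vertex 0.0 13.0 0.0
      vertex 0.0 0.0 0.0
    endloop
  endfacet
  facet normal 1.0000 0.0000 0.0000
    outer loop
      vertex 9.0 0.0 0.0
      vertex 9.0 13.0 0.0
      vertex 9.0 0.0 12.0
    endloop
  endfacet
endsolid part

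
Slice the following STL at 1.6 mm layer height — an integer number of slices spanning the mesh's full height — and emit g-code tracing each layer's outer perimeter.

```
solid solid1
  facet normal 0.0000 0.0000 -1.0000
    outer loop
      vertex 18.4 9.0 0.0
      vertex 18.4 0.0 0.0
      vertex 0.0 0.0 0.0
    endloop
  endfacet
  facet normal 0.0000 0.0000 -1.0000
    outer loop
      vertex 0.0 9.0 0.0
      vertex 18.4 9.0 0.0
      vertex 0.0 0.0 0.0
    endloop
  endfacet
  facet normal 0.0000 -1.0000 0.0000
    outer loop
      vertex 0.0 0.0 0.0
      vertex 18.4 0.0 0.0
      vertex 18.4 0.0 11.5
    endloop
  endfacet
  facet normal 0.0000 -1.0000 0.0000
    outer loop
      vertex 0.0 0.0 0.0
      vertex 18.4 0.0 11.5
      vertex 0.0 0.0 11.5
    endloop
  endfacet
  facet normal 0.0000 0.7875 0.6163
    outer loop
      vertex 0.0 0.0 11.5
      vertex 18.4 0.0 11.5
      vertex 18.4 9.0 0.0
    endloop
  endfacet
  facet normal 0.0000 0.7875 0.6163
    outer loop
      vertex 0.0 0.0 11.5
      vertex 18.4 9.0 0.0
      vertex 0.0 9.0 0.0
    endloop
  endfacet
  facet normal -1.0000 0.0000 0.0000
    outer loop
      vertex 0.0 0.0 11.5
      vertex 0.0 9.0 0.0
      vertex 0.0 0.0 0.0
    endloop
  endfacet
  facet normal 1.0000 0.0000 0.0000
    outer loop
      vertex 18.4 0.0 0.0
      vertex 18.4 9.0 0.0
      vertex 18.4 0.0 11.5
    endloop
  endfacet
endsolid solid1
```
; perimeter-only toolpath
G21 ; units = mm
G90 ; absolute positioning
G28 ; home
; layer 1
G0 Z1.6
G0 X0.0 Y0.0
G1 X18.4 Y0.0
G1 X18.4 Y7.7
G1 X0.0 Y7.7
G1 X0.0 Y0.0
; layer 2
G0 Z3.3
G0 X0.0 Y0.0
G1 X18.4 Y0.0
G1 X18.4 Y6.4
G1 X0.0 Y6.4
G1 X0.0 Y0.0
; layer 3
G0 Z4.9
G0 X0.0 Y0.0
G1 X18.4 Y0.0
G1 X18.4 Y5.1
G1 X0.0 Y5.1
G1 X0.0 Y0.0
; layer 4
G0 Z6.6
G0 X0.0 Y0.0
G1 X18.4 Y0.0
G1 X18.4 Y3.9
G1 X0.0 Y3.9
G1 X0.0 Y0.0
; layer 5
G0 Z8.2
G0 X0.0 Y0.0
G1 X18.4 Y0.0
G1 X18.4 Y2.6
G1 X0.0 Y2.6
G1 X0.0 Y0.0
; layer 6
G0 Z9.9
G0 X0.0 Y0.0
G1 X18.4 Y0.0
G1 X18.4 Y1.3
G1 X0.0 Y1.3
G1 X0.0 Y0.0
M2 ; end

The solid is a wedge (ramp): 18.4 × 9 mm base, rising to 11.5 mm along the y=0 edge and sloping linearly to z=0 at y=9. Slicing at Δz = 1.6 mm — 7 equal slices spanning the solid's height, so layer i sits at z = i·h/7 — gives 6 non-empty perimeters. Each is a 4-segment closed polygon; G0 lifts to the layer z and rapids to the start vertex, then G1 traces the edges. The cross-section shrinks linearly with z (the slice at the apex is degenerate and omitted).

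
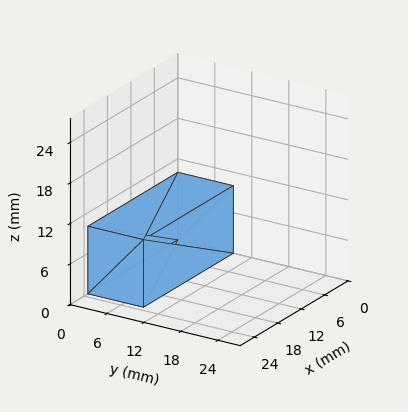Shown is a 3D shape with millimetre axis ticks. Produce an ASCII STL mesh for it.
Reading the render: the shape is a rectangular box, roughly 23 × 9 mm footprint and 10 mm tall (dimensions read to the nearest mm from the axis ticks). For the STL, each face is triangulated and given an outward normal.

solid part
  facet normal 0.0000 0.0000 -1.0000
    outer loop
      vertex 23.000 9.000 0.000
      vertex 23.000 0.000 0.000
      vertex 0.000 0.000 0.000
    endloop
  endfacet
  facet normal 0.0000 0.0000 -1.0000
    outer loop
      vertex 0.000 9.000 0.000
      vertex 23.000 9.000 0.000
      vertex 0.000 0.000 0.000
    endloop
  endfacet
  facet normal 0.0000 0.0000 1.0000
    outer loop
      vertex 0.000 0.000 10.000
      vertex 23.000 0.000 10.000
      vertex 23.000 9.000 10.000
    endloop
  endfacet
  facet normal 0.0000 0.0000 1.0000
    outer loop
      vertex 0.000 0.000 10.000
      vertex 23.000 9.000 10.000
      vertex 0.000 9.000 10.000
    endloop
  endfacet
  facet normal 0.0000 -1.0000 0.0000
    outer loop
      vertex 0.000 0.000 0.000
      vertex 23.000 0.000 0.000
      vertex 23.000 0.000 10.000
    endloop
  endfacet
  facet normal 0.0000 -1.0000 0.0000
    outer loop
      vertex 0.000 0.000 0.000
      vertex 23.000 0.000 10.000
      vertex 0.000 0.000 10.000
    endloop
  endfacet
  facet normal 0.0000 1.0000 0.0000
    outer loop
      vertex 23.000 9.000 10.000
      vertex 23.000 9.000 0.000
      vertex 0.000 9.000 0.000
    endloop
  endfacet
  facet normal 0.0000 1.0000 0.0000
    outer loop
      vertex 0.000 9.000 10.000
      vertex 23.000 9.000 10.000
      vertex 0.000 9.000 0.000
    endloop
  endfacet
  facet normal -1.0000 0.0000 0.0000
    outer loop
      vertex 0.000 9.000 10.000
      vertex 0.000 9.000 0.000
      vertex 0.000 0.000 0.000
    endloop
  endfacet
  facet normal -1.0000 0.0000 0.0000
    outer loop
      vertex 0.000 0.000 10.000
      vertex 0.000 9.000 10.000
      vertex 0.000 0.000 0.000
    endloop
  endfacet
  facet normal 1.0000 0.0000 0.0000
    outer loop
      vertex 23.000 0.000 0.000
      vertex 23.000 9.000 0.000
      vertex 23.000 9.000 10.000
    endloop
  endfacet
  facet normal 1.0000 0.0000 0.0000
    outer loop
      vertex 23.000 0.000 0.000
      vertex 23.000 9.000 10.000
      vertex 23.000 0.000 10.000
    endloop
  endfacet
endsolid part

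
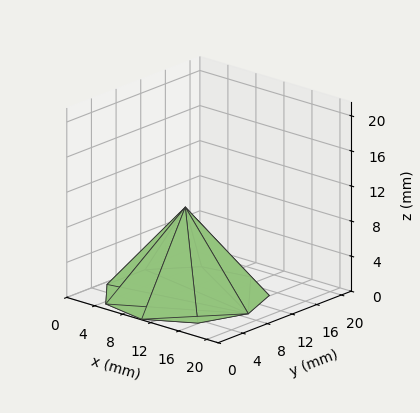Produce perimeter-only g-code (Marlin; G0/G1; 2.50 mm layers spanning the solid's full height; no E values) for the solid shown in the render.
Reading the render: the shape is a regular 9-sided pyramid, base circumscribed radius ≈ 9 mm, apex at z ≈ 10 mm (dimensions read to the nearest mm from the axis ticks). For the g-code, the solid's height is divided into equal slices at the stated Δz and each level perimeter traced with G1 moves after a G0 lift.

; perimeter-only toolpath
G21 ; units = mm
G90 ; absolute positioning
G28 ; home
; layer 1
G0 Z2.50
G0 X15.75 Y9.00
G1 X14.17 Y13.34
G1 X10.17 Y15.64
G1 X5.62 Y14.84
G1 X2.66 Y11.31
G1 X2.66 Y6.69
G1 X5.62 Y3.16
G1 X10.17 Y2.35
G1 X14.17 Y4.66
G1 X15.75 Y9.00
; layer 2
G0 Z5.00
G0 X13.50 Y9.00
G1 X12.45 Y11.89
G1 X9.78 Y13.43
G1 X6.75 Y12.89
G1 X4.77 Y10.54
G1 X4.77 Y7.46
G1 X6.75 Y5.11
G1 X9.78 Y4.57
G1 X12.45 Y6.11
G1 X13.50 Y9.00
; layer 3
G0 Z7.50
G0 X11.25 Y9.00
G1 X10.72 Y10.45
G1 X9.39 Y11.21
G1 X7.88 Y10.95
G1 X6.88 Y9.77
G1 X6.88 Y8.23
G1 X7.88 Y7.05
G1 X9.39 Y6.79
G1 X10.72 Y7.55
G1 X11.25 Y9.00
M2 ; end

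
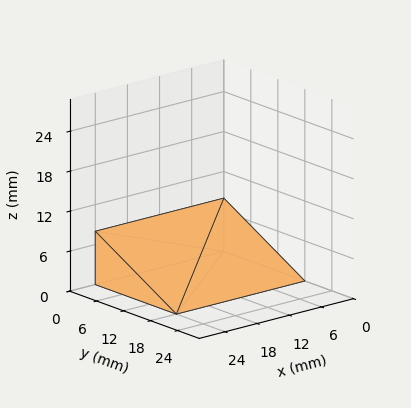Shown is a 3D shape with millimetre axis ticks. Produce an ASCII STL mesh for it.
Reading the render: the shape is a wedge (ramp): 24 × 18 mm base, rising to 8 mm along the y=0 edge and sloping linearly to z=0 at y=18 (dimensions read to the nearest mm from the axis ticks). For the STL, each face is triangulated and given an outward normal.

solid part
  facet normal 0.0000 0.0000 -1.0000
    outer loop
      vertex 24.000 18.000 0.000
      vertex 24.000 0.000 0.000
      vertex 0.000 0.000 0.000
    endloop
  endfacet
  facet normal 0.0000 0.0000 -1.0000
    outer loop
      vertex 0.000 18.000 0.000
      vertex 24.000 18.000 0.000
      vertex 0.000 0.000 0.000
    endloop
  endfacet
  facet normal 0.0000 -1.0000 0.0000
    outer loop
      vertex 0.000 0.000 0.000
      vertex 24.000 0.000 0.000
      vertex 24.000 0.000 8.000
    endloop
  endfacet
  facet normal 0.0000 -1.0000 0.0000
    outer loop
      vertex 0.000 0.000 0.000
      vertex 24.000 0.000 8.000
      vertex 0.000 0.000 8.000
    endloop
  endfacet
  facet normal 0.0000 0.4061 0.9138
    outer loop
      vertex 0.000 0.000 8.000
      vertex 24.000 0.000 8.000
      vertex 24.000 18.000 0.000
    endloop
  endfacet
  facet normal 0.0000 0.4061 0.9138
    outer loop
      vertex 0.000 0.000 8.000
      vertex 24.000 18.000 0.000
      vertex 0.000 18.000 0.000
    endloop
  endfacet
  facet normal -1.0000 0.0000 0.0000
    outer loop
      vertex 0.000 0.000 8.000
      vertex 0.000 18.000 0.000
      vertex 0.000 0.000 0.000
    endloop
  endfacet
  facet normal 1.0000 0.0000 0.0000
    outer loop
      vertex 24.000 0.000 0.000
      vertex 24.000 18.000 0.000
      vertex 24.000 0.000 8.000
    endloop
  endfacet
endsolid part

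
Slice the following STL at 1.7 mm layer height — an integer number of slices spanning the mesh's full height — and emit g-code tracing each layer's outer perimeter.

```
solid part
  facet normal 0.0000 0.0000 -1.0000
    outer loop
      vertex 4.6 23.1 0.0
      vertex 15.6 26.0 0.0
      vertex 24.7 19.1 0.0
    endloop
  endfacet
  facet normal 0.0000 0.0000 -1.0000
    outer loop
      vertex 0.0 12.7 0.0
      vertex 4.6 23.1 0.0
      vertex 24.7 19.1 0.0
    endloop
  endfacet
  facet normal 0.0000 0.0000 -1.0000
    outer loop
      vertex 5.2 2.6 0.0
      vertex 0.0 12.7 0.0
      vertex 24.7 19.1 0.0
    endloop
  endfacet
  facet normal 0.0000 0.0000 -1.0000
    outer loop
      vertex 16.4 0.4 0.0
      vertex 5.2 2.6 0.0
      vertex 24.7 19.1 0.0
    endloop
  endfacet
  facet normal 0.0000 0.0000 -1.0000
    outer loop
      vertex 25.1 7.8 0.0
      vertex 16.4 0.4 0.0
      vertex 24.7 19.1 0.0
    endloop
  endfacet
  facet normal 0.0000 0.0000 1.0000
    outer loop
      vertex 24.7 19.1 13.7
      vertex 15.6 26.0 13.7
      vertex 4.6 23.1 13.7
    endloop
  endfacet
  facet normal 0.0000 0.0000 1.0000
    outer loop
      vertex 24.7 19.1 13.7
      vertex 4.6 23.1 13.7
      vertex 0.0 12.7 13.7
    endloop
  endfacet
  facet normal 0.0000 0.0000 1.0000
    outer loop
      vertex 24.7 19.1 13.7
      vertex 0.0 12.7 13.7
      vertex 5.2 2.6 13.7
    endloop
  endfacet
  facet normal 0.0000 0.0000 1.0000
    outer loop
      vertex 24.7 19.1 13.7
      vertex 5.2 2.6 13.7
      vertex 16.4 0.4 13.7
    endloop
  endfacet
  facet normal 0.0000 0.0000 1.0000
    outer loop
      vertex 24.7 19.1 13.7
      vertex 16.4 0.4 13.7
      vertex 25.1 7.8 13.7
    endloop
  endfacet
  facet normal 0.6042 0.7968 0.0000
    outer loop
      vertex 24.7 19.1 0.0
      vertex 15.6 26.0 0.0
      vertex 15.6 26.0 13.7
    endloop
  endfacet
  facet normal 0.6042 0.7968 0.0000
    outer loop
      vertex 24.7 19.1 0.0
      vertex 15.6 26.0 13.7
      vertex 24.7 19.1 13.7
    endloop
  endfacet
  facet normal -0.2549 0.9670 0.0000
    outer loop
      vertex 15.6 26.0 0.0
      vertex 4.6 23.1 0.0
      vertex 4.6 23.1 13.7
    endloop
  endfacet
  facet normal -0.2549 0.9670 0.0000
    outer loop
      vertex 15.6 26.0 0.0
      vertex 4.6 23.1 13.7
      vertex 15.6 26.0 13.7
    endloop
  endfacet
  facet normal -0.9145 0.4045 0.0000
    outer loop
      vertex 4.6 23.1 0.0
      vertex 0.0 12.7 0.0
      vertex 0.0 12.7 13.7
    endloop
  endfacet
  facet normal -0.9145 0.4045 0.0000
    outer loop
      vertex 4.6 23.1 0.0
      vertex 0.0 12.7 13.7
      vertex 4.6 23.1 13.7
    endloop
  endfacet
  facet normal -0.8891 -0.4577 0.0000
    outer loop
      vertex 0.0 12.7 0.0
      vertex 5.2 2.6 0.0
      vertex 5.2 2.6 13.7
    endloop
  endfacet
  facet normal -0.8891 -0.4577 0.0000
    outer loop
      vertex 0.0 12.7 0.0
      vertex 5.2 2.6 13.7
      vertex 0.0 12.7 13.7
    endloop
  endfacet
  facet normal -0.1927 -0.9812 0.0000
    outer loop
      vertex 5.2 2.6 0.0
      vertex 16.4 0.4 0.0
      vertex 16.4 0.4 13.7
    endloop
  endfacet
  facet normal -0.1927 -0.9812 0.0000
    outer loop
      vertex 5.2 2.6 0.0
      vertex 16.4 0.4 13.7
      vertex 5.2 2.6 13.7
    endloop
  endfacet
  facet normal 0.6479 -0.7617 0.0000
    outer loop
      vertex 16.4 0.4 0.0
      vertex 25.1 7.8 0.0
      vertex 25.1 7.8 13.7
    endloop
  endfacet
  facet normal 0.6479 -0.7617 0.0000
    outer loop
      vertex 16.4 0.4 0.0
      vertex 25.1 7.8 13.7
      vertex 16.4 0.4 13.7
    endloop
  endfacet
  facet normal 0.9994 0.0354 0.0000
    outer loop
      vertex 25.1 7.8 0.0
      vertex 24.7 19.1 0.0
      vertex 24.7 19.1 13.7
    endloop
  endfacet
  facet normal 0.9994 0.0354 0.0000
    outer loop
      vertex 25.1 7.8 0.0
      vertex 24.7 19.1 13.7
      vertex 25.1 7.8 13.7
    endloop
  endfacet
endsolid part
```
; perimeter-only toolpath
G21 ; units = mm
G90 ; absolute positioning
G28 ; home
; layer 1
G0 Z1.7
G0 X24.7 Y19.1
G1 X15.6 Y26.0
G1 X4.6 Y23.1
G1 X0.0 Y12.7
G1 X5.2 Y2.6
G1 X16.4 Y0.4
G1 X25.1 Y7.8
G1 X24.7 Y19.1
; layer 2
G0 Z3.4
G0 X24.7 Y19.1
G1 X15.6 Y26.0
G1 X4.6 Y23.1
G1 X0.0 Y12.7
G1 X5.2 Y2.6
G1 X16.4 Y0.4
G1 X25.1 Y7.8
G1 X24.7 Y19.1
; layer 3
G0 Z5.1
G0 X24.7 Y19.1
G1 X15.6 Y26.0
G1 X4.6 Y23.1
G1 X0.0 Y12.7
G1 X5.2 Y2.6
G1 X16.4 Y0.4
G1 X25.1 Y7.8
G1 X24.7 Y19.1
; layer 4
G0 Z6.8
G0 X24.7 Y19.1
G1 X15.6 Y26.0
G1 X4.6 Y23.1
G1 X0.0 Y12.7
G1 X5.2 Y2.6
G1 X16.4 Y0.4
G1 X25.1 Y7.8
G1 X24.7 Y19.1
; layer 5
G0 Z8.6
G0 X24.7 Y19.1
G1 X15.6 Y26.0
G1 X4.6 Y23.1
G1 X0.0 Y12.7
G1 X5.2 Y2.6
G1 X16.4 Y0.4
G1 X25.1 Y7.8
G1 X24.7 Y19.1
; layer 6
G0 Z10.3
G0 X24.7 Y19.1
G1 X15.6 Y26.0
G1 X4.6 Y23.1
G1 X0.0 Y12.7
G1 X5.2 Y2.6
G1 X16.4 Y0.4
G1 X25.1 Y7.8
G1 X24.7 Y19.1
; layer 7
G0 Z12.0
G0 X24.7 Y19.1
G1 X15.6 Y26.0
G1 X4.6 Y23.1
G1 X0.0 Y12.7
G1 X5.2 Y2.6
G1 X16.4 Y0.4
G1 X25.1 Y7.8
G1 X24.7 Y19.1
; layer 8
G0 Z13.7
G0 X24.7 Y19.1
G1 X15.6 Y26.0
G1 X4.6 Y23.1
G1 X0.0 Y12.7
G1 X5.2 Y2.6
G1 X16.4 Y0.4
G1 X25.1 Y7.8
G1 X24.7 Y19.1
M2 ; end

The solid is a regular 7-sided prism (a cylinder approximated with 7 flat sides), circumscribed radius ≈ 13.1 mm, height ≈ 13.7 mm. Slicing at Δz = 1.7 mm — 8 equal slices spanning the solid's height, so layer i sits at z = i·h/8 — gives 8 non-empty perimeters. Each is a 7-segment closed polygon; G0 lifts to the layer z and rapids to the start vertex, then G1 traces the edges.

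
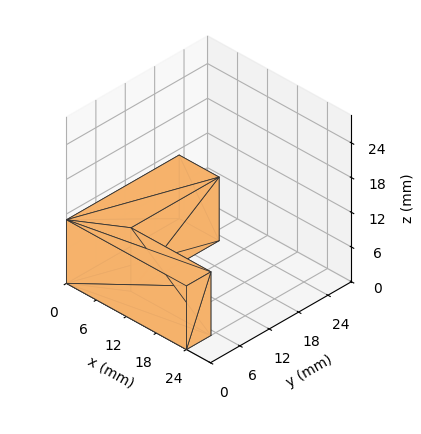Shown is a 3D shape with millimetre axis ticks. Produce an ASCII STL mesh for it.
Reading the render: the shape is an L-shaped prism: outer 24 × 23 mm, arm thicknesses ≈ 5 mm (horizontal) and 8 mm (vertical), extruded 11 mm in z (dimensions read to the nearest mm from the axis ticks). For the STL, each face is triangulated and given an outward normal.

solid part
  facet normal 0.0000 0.0000 -1.0000
    outer loop
      vertex 24.0 5.0 0.0
      vertex 24.0 0.0 0.0
      vertex 0.0 0.0 0.0
    endloop
  endfacet
  facet normal 0.0000 0.0000 -1.0000
    outer loop
      vertex 8.0 5.0 0.0
      vertex 24.0 5.0 0.0
      vertex 0.0 0.0 0.0
    endloop
  endfacet
  facet normal 0.0000 0.0000 -1.0000
    outer loop
      vertex 8.0 23.0 0.0
      vertex 8.0 5.0 0.0
      vertex 0.0 0.0 0.0
    endloop
  endfacet
  facet normal 0.0000 0.0000 -1.0000
    outer loop
      vertex 0.0 23.0 0.0
      vertex 8.0 23.0 0.0
      vertex 0.0 0.0 0.0
    endloop
  endfacet
  facet normal 0.0000 0.0000 1.0000
    outer loop
      vertex 0.0 0.0 11.0
      vertex 24.0 0.0 11.0
      vertex 24.0 5.0 11.0
    endloop
  endfacet
  facet normal 0.0000 0.0000 1.0000
    outer loop
      vertex 0.0 0.0 11.0
      vertex 24.0 5.0 11.0
      vertex 8.0 5.0 11.0
    endloop
  endfacet
  facet normal 0.0000 0.0000 1.0000
    outer loop
      vertex 0.0 0.0 11.0
      vertex 8.0 5.0 11.0
      vertex 8.0 23.0 11.0
    endloop
  endfacet
  facet normal 0.0000 0.0000 1.0000
    outer loop
      vertex 0.0 0.0 11.0
      vertex 8.0 23.0 11.0
      vertex 0.0 23.0 11.0
    endloop
  endfacet
  facet normal 0.0000 -1.0000 0.0000
    outer loop
      vertex 0.0 0.0 0.0
      vertex 24.0 0.0 0.0
      vertex 24.0 0.0 11.0
    endloop
  endfacet
  facet normal 0.0000 -1.0000 0.0000
    outer loop
      vertex 0.0 0.0 0.0
      vertex 24.0 0.0 11.0
      vertex 0.0 0.0 11.0
    endloop
  endfacet
  facet normal 1.0000 0.0000 0.0000
    outer loop
      vertex 24.0 0.0 0.0
      vertex 24.0 5.0 0.0
      vertex 24.0 5.0 11.0
    endloop
  endfacet
  facet normal 1.0000 0.0000 0.0000
    outer loop
      vertex 24.0 0.0 0.0
      vertex 24.0 5.0 11.0
      vertex 24.0 0.0 11.0
    endloop
  endfacet
  facet normal 0.0000 1.0000 0.0000
    outer loop
      vertex 24.0 5.0 0.0
      vertex 8.0 5.0 0.0
      vertex 8.0 5.0 11.0
    endloop
  endfacet
  facet normal 0.0000 1.0000 0.0000
    outer loop
      vertex 24.0 5.0 0.0
      vertex 8.0 5.0 11.0
      vertex 24.0 5.0 11.0
    endloop
  endfacet
  facet normal 1.0000 0.0000 0.0000
    outer loop
      vertex 8.0 5.0 0.0
      vertex 8.0 23.0 0.0
      vertex 8.0 23.0 11.0
    endloop
  endfacet
  facet normal 1.0000 0.0000 0.0000
    outer loop
      vertex 8.0 5.0 0.0
      vertex 8.0 23.0 11.0
      vertex 8.0 5.0 11.0
    endloop
  endfacet
  facet normal 0.0000 1.0000 0.0000
    outer loop
      vertex 8.0 23.0 0.0
      vertex 0.0 23.0 0.0
      vertex 0.0 23.0 11.0
    endloop
  endfacet
  facet normal 0.0000 1.0000 0.0000
    outer loop
      vertex 8.0 23.0 0.0
      vertex 0.0 23.0 11.0
      vertex 8.0 23.0 11.0
    endloop
  endfacet
  facet normal -1.0000 0.0000 0.0000
    outer loop
      vertex 0.0 23.0 0.0
      vertex 0.0 0.0 0.0
      vertex 0.0 0.0 11.0
    endloop
  endfacet
  facet normal -1.0000 0.0000 0.0000
    outer loop
      vertex 0.0 23.0 0.0
      vertex 0.0 0.0 11.0
      vertex 0.0 23.0 11.0
    endloop
  endfacet
endsolid part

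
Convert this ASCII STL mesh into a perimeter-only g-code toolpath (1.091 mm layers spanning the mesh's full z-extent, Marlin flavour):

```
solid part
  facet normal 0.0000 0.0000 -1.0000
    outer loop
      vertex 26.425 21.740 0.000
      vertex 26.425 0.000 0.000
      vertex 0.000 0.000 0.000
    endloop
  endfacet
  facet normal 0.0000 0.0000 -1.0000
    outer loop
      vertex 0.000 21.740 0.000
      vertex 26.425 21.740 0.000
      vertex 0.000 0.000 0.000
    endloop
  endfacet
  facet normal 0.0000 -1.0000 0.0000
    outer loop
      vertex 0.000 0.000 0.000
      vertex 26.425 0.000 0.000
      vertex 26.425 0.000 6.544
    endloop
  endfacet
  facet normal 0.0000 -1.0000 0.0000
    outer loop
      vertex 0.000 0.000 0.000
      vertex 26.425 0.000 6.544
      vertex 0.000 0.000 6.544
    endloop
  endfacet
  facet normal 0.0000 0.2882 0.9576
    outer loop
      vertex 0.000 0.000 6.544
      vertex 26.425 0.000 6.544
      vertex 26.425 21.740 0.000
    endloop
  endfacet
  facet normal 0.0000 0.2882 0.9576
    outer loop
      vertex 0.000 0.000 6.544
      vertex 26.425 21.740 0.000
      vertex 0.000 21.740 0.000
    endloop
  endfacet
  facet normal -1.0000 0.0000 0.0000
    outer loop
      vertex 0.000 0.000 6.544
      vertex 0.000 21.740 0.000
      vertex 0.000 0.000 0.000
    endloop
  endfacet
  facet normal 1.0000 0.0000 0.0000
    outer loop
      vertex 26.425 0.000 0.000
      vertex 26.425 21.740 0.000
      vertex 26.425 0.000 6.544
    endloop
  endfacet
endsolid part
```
; perimeter-only toolpath
G21 ; units = mm
G90 ; absolute positioning
G28 ; home
; layer 1
G0 Z1.091
G0 X0.000 Y0.000
G1 X26.425 Y0.000
G1 X26.425 Y18.117
G1 X0.000 Y18.117
G1 X0.000 Y0.000
; layer 2
G0 Z2.181
G0 X0.000 Y0.000
G1 X26.425 Y0.000
G1 X26.425 Y14.493
G1 X0.000 Y14.493
G1 X0.000 Y0.000
; layer 3
G0 Z3.272
G0 X0.000 Y0.000
G1 X26.425 Y0.000
G1 X26.425 Y10.870
G1 X0.000 Y10.870
G1 X0.000 Y0.000
; layer 4
G0 Z4.363
G0 X0.000 Y0.000
G1 X26.425 Y0.000
G1 X26.425 Y7.247
G1 X0.000 Y7.247
G1 X0.000 Y0.000
; layer 5
G0 Z5.453
G0 X0.000 Y0.000
G1 X26.425 Y0.000
G1 X26.425 Y3.623
G1 X0.000 Y3.623
G1 X0.000 Y0.000
M2 ; end

The solid is a wedge (ramp): 26.4 × 21.7 mm base, rising to 6.54 mm along the y=0 edge and sloping linearly to z=0 at y=21.7. Slicing at Δz = 1.091 mm — 6 equal slices spanning the solid's height, so layer i sits at z = i·h/6 — gives 5 non-empty perimeters. Each is a 4-segment closed polygon; G0 lifts to the layer z and rapids to the start vertex, then G1 traces the edges. The cross-section shrinks linearly with z (the slice at the apex is degenerate and omitted).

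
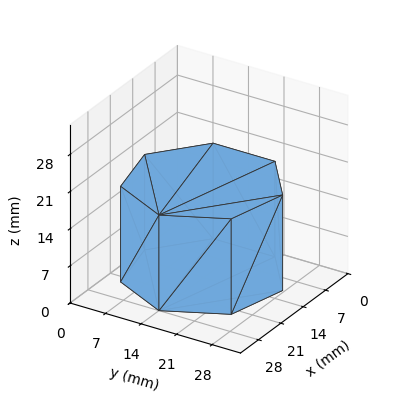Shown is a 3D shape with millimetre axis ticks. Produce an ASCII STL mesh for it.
Reading the render: the shape is a regular 7-sided prism (a cylinder approximated with 7 flat sides), circumscribed radius ≈ 14 mm, height ≈ 18 mm (dimensions read to the nearest mm from the axis ticks). For the STL, each face is triangulated and given an outward normal.

solid part
  facet normal 0.0000 0.0000 -1.0000
    outer loop
      vertex 10.9 27.6 0.0
      vertex 22.7 24.9 0.0
      vertex 28.0 14.0 0.0
    endloop
  endfacet
  facet normal 0.0000 0.0000 -1.0000
    outer loop
      vertex 1.4 20.1 0.0
      vertex 10.9 27.6 0.0
      vertex 28.0 14.0 0.0
    endloop
  endfacet
  facet normal 0.0000 0.0000 -1.0000
    outer loop
      vertex 1.4 7.9 0.0
      vertex 1.4 20.1 0.0
      vertex 28.0 14.0 0.0
    endloop
  endfacet
  facet normal 0.0000 0.0000 -1.0000
    outer loop
      vertex 10.9 0.4 0.0
      vertex 1.4 7.9 0.0
      vertex 28.0 14.0 0.0
    endloop
  endfacet
  facet normal 0.0000 0.0000 -1.0000
    outer loop
      vertex 22.7 3.1 0.0
      vertex 10.9 0.4 0.0
      vertex 28.0 14.0 0.0
    endloop
  endfacet
  facet normal 0.0000 0.0000 1.0000
    outer loop
      vertex 28.0 14.0 18.0
      vertex 22.7 24.9 18.0
      vertex 10.9 27.6 18.0
    endloop
  endfacet
  facet normal 0.0000 0.0000 1.0000
    outer loop
      vertex 28.0 14.0 18.0
      vertex 10.9 27.6 18.0
      vertex 1.4 20.1 18.0
    endloop
  endfacet
  facet normal 0.0000 0.0000 1.0000
    outer loop
      vertex 28.0 14.0 18.0
      vertex 1.4 20.1 18.0
      vertex 1.4 7.9 18.0
    endloop
  endfacet
  facet normal 0.0000 0.0000 1.0000
    outer loop
      vertex 28.0 14.0 18.0
      vertex 1.4 7.9 18.0
      vertex 10.9 0.4 18.0
    endloop
  endfacet
  facet normal 0.0000 0.0000 1.0000
    outer loop
      vertex 28.0 14.0 18.0
      vertex 10.9 0.4 18.0
      vertex 22.7 3.1 18.0
    endloop
  endfacet
  facet normal 0.8993 0.4373 0.0000
    outer loop
      vertex 28.0 14.0 0.0
      vertex 22.7 24.9 0.0
      vertex 22.7 24.9 18.0
    endloop
  endfacet
  facet normal 0.8993 0.4373 0.0000
    outer loop
      vertex 28.0 14.0 0.0
      vertex 22.7 24.9 18.0
      vertex 28.0 14.0 18.0
    endloop
  endfacet
  facet normal 0.2230 0.9748 0.0000
    outer loop
      vertex 22.7 24.9 0.0
      vertex 10.9 27.6 0.0
      vertex 10.9 27.6 18.0
    endloop
  endfacet
  facet normal 0.2230 0.9748 0.0000
    outer loop
      vertex 22.7 24.9 0.0
      vertex 10.9 27.6 18.0
      vertex 22.7 24.9 18.0
    endloop
  endfacet
  facet normal -0.6196 0.7849 0.0000
    outer loop
      vertex 10.9 27.6 0.0
      vertex 1.4 20.1 0.0
      vertex 1.4 20.1 18.0
    endloop
  endfacet
  facet normal -0.6196 0.7849 0.0000
    outer loop
      vertex 10.9 27.6 0.0
      vertex 1.4 20.1 18.0
      vertex 10.9 27.6 18.0
    endloop
  endfacet
  facet normal -1.0000 0.0000 0.0000
    outer loop
      vertex 1.4 20.1 0.0
      vertex 1.4 7.9 0.0
      vertex 1.4 7.9 18.0
    endloop
  endfacet
  facet normal -1.0000 0.0000 0.0000
    outer loop
      vertex 1.4 20.1 0.0
      vertex 1.4 7.9 18.0
      vertex 1.4 20.1 18.0
    endloop
  endfacet
  facet normal -0.6196 -0.7849 0.0000
    outer loop
      vertex 1.4 7.9 0.0
      vertex 10.9 0.4 0.0
      vertex 10.9 0.4 18.0
    endloop
  endfacet
  facet normal -0.6196 -0.7849 0.0000
    outer loop
      vertex 1.4 7.9 0.0
      vertex 10.9 0.4 18.0
      vertex 1.4 7.9 18.0
    endloop
  endfacet
  facet normal 0.2230 -0.9748 0.0000
    outer loop
      vertex 10.9 0.4 0.0
      vertex 22.7 3.1 0.0
      vertex 22.7 3.1 18.0
    endloop
  endfacet
  facet normal 0.2230 -0.9748 0.0000
    outer loop
      vertex 10.9 0.4 0.0
      vertex 22.7 3.1 18.0
      vertex 10.9 0.4 18.0
    endloop
  endfacet
  facet normal 0.8993 -0.4373 0.0000
    outer loop
      vertex 22.7 3.1 0.0
      vertex 28.0 14.0 0.0
      vertex 28.0 14.0 18.0
    endloop
  endfacet
  facet normal 0.8993 -0.4373 0.0000
    outer loop
      vertex 22.7 3.1 0.0
      vertex 28.0 14.0 18.0
      vertex 22.7 3.1 18.0
    endloop
  endfacet
endsolid part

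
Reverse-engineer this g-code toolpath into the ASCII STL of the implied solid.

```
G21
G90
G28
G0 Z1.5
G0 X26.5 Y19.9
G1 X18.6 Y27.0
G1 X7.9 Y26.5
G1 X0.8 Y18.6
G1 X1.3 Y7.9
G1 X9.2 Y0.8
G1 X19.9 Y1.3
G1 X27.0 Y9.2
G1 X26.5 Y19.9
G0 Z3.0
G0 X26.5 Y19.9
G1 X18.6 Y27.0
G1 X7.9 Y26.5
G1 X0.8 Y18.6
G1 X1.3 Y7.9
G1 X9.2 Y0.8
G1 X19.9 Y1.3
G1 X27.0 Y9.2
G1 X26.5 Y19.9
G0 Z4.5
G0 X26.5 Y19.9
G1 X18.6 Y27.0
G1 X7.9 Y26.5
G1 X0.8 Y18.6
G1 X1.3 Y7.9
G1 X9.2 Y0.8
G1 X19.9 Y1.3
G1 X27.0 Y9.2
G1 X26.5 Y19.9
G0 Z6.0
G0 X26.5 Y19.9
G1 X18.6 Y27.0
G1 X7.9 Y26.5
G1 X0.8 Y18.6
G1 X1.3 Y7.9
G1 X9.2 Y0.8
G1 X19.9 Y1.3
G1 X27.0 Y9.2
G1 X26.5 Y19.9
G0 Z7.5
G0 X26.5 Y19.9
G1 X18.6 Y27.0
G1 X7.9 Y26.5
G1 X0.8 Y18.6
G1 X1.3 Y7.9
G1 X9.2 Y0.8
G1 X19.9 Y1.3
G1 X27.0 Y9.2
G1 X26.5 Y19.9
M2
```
solid part
  facet normal 0.0000 0.0000 -1.0000
    outer loop
      vertex 7.9 26.5 0.0
      vertex 18.6 27.0 0.0
      vertex 26.5 19.9 0.0
    endloop
  endfacet
  facet normal 0.0000 0.0000 -1.0000
    outer loop
      vertex 0.8 18.6 0.0
      vertex 7.9 26.5 0.0
      vertex 26.5 19.9 0.0
    endloop
  endfacet
  facet normal 0.0000 0.0000 -1.0000
    outer loop
      vertex 1.3 7.9 0.0
      vertex 0.8 18.6 0.0
      vertex 26.5 19.9 0.0
    endloop
  endfacet
  facet normal 0.0000 0.0000 -1.0000
    outer loop
      vertex 9.2 0.8 0.0
      vertex 1.3 7.9 0.0
      vertex 26.5 19.9 0.0
    endloop
  endfacet
  facet normal 0.0000 0.0000 -1.0000
    outer loop
      vertex 19.9 1.3 0.0
      vertex 9.2 0.8 0.0
      vertex 26.5 19.9 0.0
    endloop
  endfacet
  facet normal 0.0000 0.0000 -1.0000
    outer loop
      vertex 27.0 9.2 0.0
      vertex 19.9 1.3 0.0
      vertex 26.5 19.9 0.0
    endloop
  endfacet
  facet normal 0.0000 0.0000 1.0000
    outer loop
      vertex 26.5 19.9 7.5
      vertex 18.6 27.0 7.5
      vertex 7.9 26.5 7.5
    endloop
  endfacet
  facet normal 0.0000 0.0000 1.0000
    outer loop
      vertex 26.5 19.9 7.5
      vertex 7.9 26.5 7.5
      vertex 0.8 18.6 7.5
    endloop
  endfacet
  facet normal 0.0000 0.0000 1.0000
    outer loop
      vertex 26.5 19.9 7.5
      vertex 0.8 18.6 7.5
      vertex 1.3 7.9 7.5
    endloop
  endfacet
  facet normal 0.0000 0.0000 1.0000
    outer loop
      vertex 26.5 19.9 7.5
      vertex 1.3 7.9 7.5
      vertex 9.2 0.8 7.5
    endloop
  endfacet
  facet normal 0.0000 0.0000 1.0000
    outer loop
      vertex 26.5 19.9 7.5
      vertex 9.2 0.8 7.5
      vertex 19.9 1.3 7.5
    endloop
  endfacet
  facet normal 0.0000 0.0000 1.0000
    outer loop
      vertex 26.5 19.9 7.5
      vertex 19.9 1.3 7.5
      vertex 27.0 9.2 7.5
    endloop
  endfacet
  facet normal 0.6684 0.7438 0.0000
    outer loop
      vertex 26.5 19.9 0.0
      vertex 18.6 27.0 0.0
      vertex 18.6 27.0 7.5
    endloop
  endfacet
  facet normal 0.6684 0.7438 0.0000
    outer loop
      vertex 26.5 19.9 0.0
      vertex 18.6 27.0 7.5
      vertex 26.5 19.9 7.5
    endloop
  endfacet
  facet normal -0.0467 0.9989 0.0000
    outer loop
      vertex 18.6 27.0 0.0
      vertex 7.9 26.5 0.0
      vertex 7.9 26.5 7.5
    endloop
  endfacet
  facet normal -0.0467 0.9989 0.0000
    outer loop
      vertex 18.6 27.0 0.0
      vertex 7.9 26.5 7.5
      vertex 18.6 27.0 7.5
    endloop
  endfacet
  facet normal -0.7438 0.6684 0.0000
    outer loop
      vertex 7.9 26.5 0.0
      vertex 0.8 18.6 0.0
      vertex 0.8 18.6 7.5
    endloop
  endfacet
  facet normal -0.7438 0.6684 0.0000
    outer loop
      vertex 7.9 26.5 0.0
      vertex 0.8 18.6 7.5
      vertex 7.9 26.5 7.5
    endloop
  endfacet
  facet normal -0.9989 -0.0467 0.0000
    outer loop
      vertex 0.8 18.6 0.0
      vertex 1.3 7.9 0.0
      vertex 1.3 7.9 7.5
    endloop
  endfacet
  facet normal -0.9989 -0.0467 0.0000
    outer loop
      vertex 0.8 18.6 0.0
      vertex 1.3 7.9 7.5
      vertex 0.8 18.6 7.5
    endloop
  endfacet
  facet normal -0.6684 -0.7438 0.0000
    outer loop
      vertex 1.3 7.9 0.0
      vertex 9.2 0.8 0.0
      vertex 9.2 0.8 7.5
    endloop
  endfacet
  facet normal -0.6684 -0.7438 0.0000
    outer loop
      vertex 1.3 7.9 0.0
      vertex 9.2 0.8 7.5
      vertex 1.3 7.9 7.5
    endloop
  endfacet
  facet normal 0.0467 -0.9989 0.0000
    outer loop
      vertex 9.2 0.8 0.0
      vertex 19.9 1.3 0.0
      vertex 19.9 1.3 7.5
    endloop
  endfacet
  facet normal 0.0467 -0.9989 0.0000
    outer loop
      vertex 9.2 0.8 0.0
      vertex 19.9 1.3 7.5
      vertex 9.2 0.8 7.5
    endloop
  endfacet
  facet normal 0.7438 -0.6684 0.0000
    outer loop
      vertex 19.9 1.3 0.0
      vertex 27.0 9.2 0.0
      vertex 27.0 9.2 7.5
    endloop
  endfacet
  facet normal 0.7438 -0.6684 0.0000
    outer loop
      vertex 19.9 1.3 0.0
      vertex 27.0 9.2 7.5
      vertex 19.9 1.3 7.5
    endloop
  endfacet
  facet normal 0.9989 0.0467 0.0000
    outer loop
      vertex 27.0 9.2 0.0
      vertex 26.5 19.9 0.0
      vertex 26.5 19.9 7.5
    endloop
  endfacet
  facet normal 0.9989 0.0467 0.0000
    outer loop
      vertex 27.0 9.2 0.0
      vertex 26.5 19.9 7.5
      vertex 27.0 9.2 7.5
    endloop
  endfacet
endsolid part

The G0 Z moves step by Δz≈1.5 mm. Every layer's G1 loop is the same polygon, so the solid is a straight extrusion of it from z=0 to z≈7.5. Closing with flat bottom and top caps and triangulating gives 28 facets — a regular 8-sided prism (a cylinder approximated with 8 flat sides), circumscribed radius ≈ 13.9 mm, height ≈ 7.5 mm.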